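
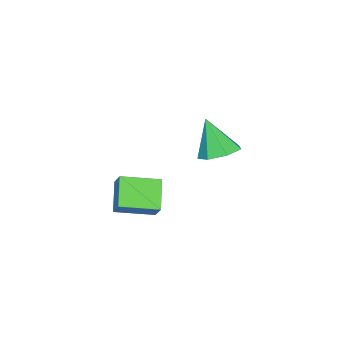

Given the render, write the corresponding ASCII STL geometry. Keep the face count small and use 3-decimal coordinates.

solid 
facet normal -0.005 0.370 -0.929
outer loop
vertex 1.595 2.019 2.501
vertex 0.655 1.994 2.496
vertex 1.222 2.692 2.771
endloop
endfacet
facet normal 0.811 0.235 0.535
outer loop
vertex 1.595 2.019 2.501
vertex 1.222 2.692 2.771
vertex 0.665 1.306 4.224
endloop
endfacet
facet normal -0.005 0.370 -0.929
outer loop
vertex 1.222 2.692 2.771
vertex 0.655 1.994 2.496
vertex 0.422 2.84 2.834
endloop
endfacet
facet normal 0.181 0.676 0.714
outer loop
vertex 1.222 2.692 2.771
vertex 0.422 2.84 2.834
vertex 0.665 1.306 4.224
endloop
endfacet
facet normal -0.005 0.370 -0.929
outer loop
vertex 0.422 2.84 2.834
vertex 0.655 1.994 2.496
vertex -0.202 2.351 2.643
endloop
endfacet
facet normal -0.584 0.493 0.646
outer loop
vertex 0.422 2.84 2.834
vertex -0.202 2.351 2.643
vertex 0.665 1.306 4.224
endloop
endfacet
facet normal -0.005 0.370 -0.929
outer loop
vertex -0.202 2.351 2.643
vertex 0.655 1.994 2.496
vertex -0.181 1.593 2.341
endloop
endfacet
facet normal -0.908 -0.177 0.381
outer loop
vertex -0.202 2.351 2.643
vertex -0.181 1.593 2.341
vertex 0.665 1.306 4.224
endloop
endfacet
facet normal -0.005 0.370 -0.929
outer loop
vertex -0.181 1.593 2.341
vertex 0.655 1.994 2.496
vertex 0.47 1.138 2.156
endloop
endfacet
facet normal -0.546 -0.829 0.119
outer loop
vertex -0.181 1.593 2.341
vertex 0.47 1.138 2.156
vertex 0.665 1.306 4.224
endloop
endfacet
facet normal -0.005 0.370 -0.929
outer loop
vertex 0.47 1.138 2.156
vertex 0.655 1.994 2.496
vertex 1.26 1.327 2.227
endloop
endfacet
facet normal 0.227 -0.972 0.058
outer loop
vertex 0.47 1.138 2.156
vertex 1.26 1.327 2.227
vertex 0.665 1.306 4.224
endloop
endfacet
facet normal -0.005 0.370 -0.929
outer loop
vertex 1.26 1.327 2.227
vertex 0.655 1.994 2.496
vertex 1.595 2.019 2.501
endloop
endfacet
facet normal 0.832 -0.499 0.243
outer loop
vertex 1.26 1.327 2.227
vertex 1.595 2.019 2.501
vertex 0.665 1.306 4.224
endloop
endfacet
facet normal -0.603 -0.384 0.699
outer loop
vertex 0.4 -3.131 -0.447
vertex -0.825 -1.83 -0.789
vertex -0.028 -3.715 -1.137
endloop
endfacet
facet normal 0.673 -0.715 0.188
outer loop
vertex 0.985 -3.07 -2.311
vertex 0.4 -3.131 -0.447
vertex -0.028 -3.715 -1.137
endloop
endfacet
facet normal -0.603 -0.384 0.699
outer loop
vertex -0.028 -3.715 -1.137
vertex -0.825 -1.83 -0.789
vertex -1.253 -2.414 -1.479
endloop
endfacet
facet normal -0.428 -0.584 -0.690
outer loop
vertex -1.253 -2.414 -1.479
vertex 0.985 -3.07 -2.311
vertex -0.028 -3.715 -1.137
endloop
endfacet
facet normal 0.428 0.584 0.690
outer loop
vertex 0.4 -3.131 -0.447
vertex 0.188 -1.185 -1.963
vertex -0.825 -1.83 -0.789
endloop
endfacet
facet normal 0.673 -0.715 0.188
outer loop
vertex 1.413 -2.486 -1.621
vertex 0.4 -3.131 -0.447
vertex 0.985 -3.07 -2.311
endloop
endfacet
facet normal 0.428 0.584 0.690
outer loop
vertex 1.413 -2.486 -1.621
vertex 0.188 -1.185 -1.963
vertex 0.4 -3.131 -0.447
endloop
endfacet
facet normal -0.673 0.715 -0.188
outer loop
vertex -0.825 -1.83 -0.789
vertex 0.188 -1.185 -1.963
vertex -1.253 -2.414 -1.479
endloop
endfacet
facet normal -0.428 -0.584 -0.690
outer loop
vertex -0.24 -1.769 -2.653
vertex 0.985 -3.07 -2.311
vertex -1.253 -2.414 -1.479
endloop
endfacet
facet normal -0.673 0.715 -0.188
outer loop
vertex -1.253 -2.414 -1.479
vertex 0.188 -1.185 -1.963
vertex -0.24 -1.769 -2.653
endloop
endfacet
facet normal 0.603 0.384 -0.699
outer loop
vertex -0.24 -1.769 -2.653
vertex 1.413 -2.486 -1.621
vertex 0.985 -3.07 -2.311
endloop
endfacet
facet normal 0.603 0.384 -0.699
outer loop
vertex 0.188 -1.185 -1.963
vertex 1.413 -2.486 -1.621
vertex -0.24 -1.769 -2.653
endloop
endfacet

endsolid


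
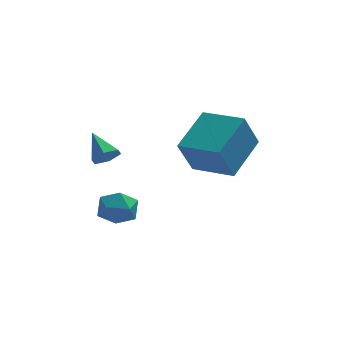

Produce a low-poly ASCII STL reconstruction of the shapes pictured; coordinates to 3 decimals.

solid 
facet normal -0.513 -0.744 -0.428
outer loop
vertex 2.821 0.279 2.669
vertex 1.452 1.347 2.455
vertex 3.392 0.72 1.218
endloop
endfacet
facet normal 0.783 -0.610 0.123
outer loop
vertex 4.408 2.193 2.065
vertex 2.821 0.279 2.669
vertex 3.392 0.72 1.218
endloop
endfacet
facet normal -0.513 -0.744 -0.428
outer loop
vertex 3.392 0.72 1.218
vertex 1.452 1.347 2.455
vertex 2.022 1.788 1.004
endloop
endfacet
facet normal 0.352 0.272 -0.896
outer loop
vertex 2.022 1.788 1.004
vertex 4.408 2.193 2.065
vertex 3.392 0.72 1.218
endloop
endfacet
facet normal -0.352 -0.272 0.896
outer loop
vertex 2.821 0.279 2.669
vertex 2.468 2.82 3.302
vertex 1.452 1.347 2.455
endloop
endfacet
facet normal 0.783 -0.610 0.122
outer loop
vertex 3.838 1.752 3.516
vertex 2.821 0.279 2.669
vertex 4.408 2.193 2.065
endloop
endfacet
facet normal -0.352 -0.272 0.896
outer loop
vertex 3.838 1.752 3.516
vertex 2.468 2.82 3.302
vertex 2.821 0.279 2.669
endloop
endfacet
facet normal -0.783 0.610 -0.122
outer loop
vertex 1.452 1.347 2.455
vertex 2.468 2.82 3.302
vertex 2.022 1.788 1.004
endloop
endfacet
facet normal 0.352 0.272 -0.896
outer loop
vertex 3.039 3.261 1.851
vertex 4.408 2.193 2.065
vertex 2.022 1.788 1.004
endloop
endfacet
facet normal -0.782 0.611 -0.122
outer loop
vertex 2.022 1.788 1.004
vertex 2.468 2.82 3.302
vertex 3.039 3.261 1.851
endloop
endfacet
facet normal 0.513 0.744 0.428
outer loop
vertex 3.039 3.261 1.851
vertex 3.838 1.752 3.516
vertex 4.408 2.193 2.065
endloop
endfacet
facet normal 0.513 0.744 0.428
outer loop
vertex 2.468 2.82 3.302
vertex 3.838 1.752 3.516
vertex 3.039 3.261 1.851
endloop
endfacet
facet normal 0.063 0.978 -0.199
outer loop
vertex -0.24 1.682 -0.925
vertex -1.062 1.754 -0.832
vertex -0.56 1.855 -0.178
endloop
endfacet
facet normal 0.660 0.743 0.111
outer loop
vertex -0.24 1.682 -0.925
vertex -0.56 1.855 -0.178
vertex 0.064 1.311 -0.247
endloop
endfacet
facet normal 0.929 0.221 -0.296
outer loop
vertex -0.24 1.682 -0.925
vertex 0.064 1.311 -0.247
vertex -0.053 0.873 -0.943
endloop
endfacet
facet normal 0.498 0.134 -0.857
outer loop
vertex -0.24 1.682 -0.925
vertex -0.053 0.873 -0.943
vertex -0.749 1.147 -1.305
endloop
endfacet
facet normal -0.037 0.602 -0.798
outer loop
vertex -0.24 1.682 -0.925
vertex -0.749 1.147 -1.305
vertex -1.062 1.754 -0.832
endloop
endfacet
facet normal 0.484 0.461 0.743
outer loop
vertex 0.064 1.311 -0.247
vertex -0.56 1.855 -0.178
vertex -0.571 1.153 0.265
endloop
endfacet
facet normal -0.482 0.842 0.240
outer loop
vertex -0.56 1.855 -0.178
vertex -1.062 1.754 -0.832
vertex -1.267 1.427 -0.097
endloop
endfacet
facet normal -0.645 0.234 -0.727
outer loop
vertex -1.062 1.754 -0.832
vertex -0.749 1.147 -1.305
vertex -1.384 0.989 -0.793
endloop
endfacet
facet normal 0.222 -0.523 -0.823
outer loop
vertex -0.749 1.147 -1.305
vertex -0.053 0.873 -0.943
vertex -0.76 0.445 -0.862
endloop
endfacet
facet normal 0.920 -0.383 0.086
outer loop
vertex -0.053 0.873 -0.943
vertex 0.064 1.311 -0.247
vertex -0.258 0.546 -0.208
endloop
endfacet
facet normal -0.498 -0.134 0.857
outer loop
vertex -1.08 0.618 -0.115
vertex -0.571 1.153 0.265
vertex -1.267 1.427 -0.097
endloop
endfacet
facet normal -0.929 -0.221 0.296
outer loop
vertex -1.08 0.618 -0.115
vertex -1.267 1.427 -0.097
vertex -1.384 0.989 -0.793
endloop
endfacet
facet normal -0.660 -0.743 -0.111
outer loop
vertex -1.08 0.618 -0.115
vertex -1.384 0.989 -0.793
vertex -0.76 0.445 -0.862
endloop
endfacet
facet normal -0.063 -0.978 0.199
outer loop
vertex -1.08 0.618 -0.115
vertex -0.76 0.445 -0.862
vertex -0.258 0.546 -0.208
endloop
endfacet
facet normal 0.037 -0.602 0.798
outer loop
vertex -1.08 0.618 -0.115
vertex -0.258 0.546 -0.208
vertex -0.571 1.153 0.265
endloop
endfacet
facet normal -0.222 0.523 0.823
outer loop
vertex -1.267 1.427 -0.097
vertex -0.571 1.153 0.265
vertex -0.56 1.855 -0.178
endloop
endfacet
facet normal -0.920 0.383 -0.086
outer loop
vertex -1.384 0.989 -0.793
vertex -1.267 1.427 -0.097
vertex -1.062 1.754 -0.832
endloop
endfacet
facet normal -0.484 -0.461 -0.743
outer loop
vertex -0.76 0.445 -0.862
vertex -1.384 0.989 -0.793
vertex -0.749 1.147 -1.305
endloop
endfacet
facet normal 0.482 -0.842 -0.240
outer loop
vertex -0.258 0.546 -0.208
vertex -0.76 0.445 -0.862
vertex -0.053 0.873 -0.943
endloop
endfacet
facet normal 0.645 -0.234 0.727
outer loop
vertex -0.571 1.153 0.265
vertex -0.258 0.546 -0.208
vertex 0.064 1.311 -0.247
endloop
endfacet
facet normal 0.369 -0.738 -0.565
outer loop
vertex -0.461 2.693 1.35
vertex -0.991 2.411 1.372
vertex -0.878 2.804 0.933
endloop
endfacet
facet normal 0.436 0.877 -0.202
outer loop
vertex -0.461 2.693 1.35
vertex -0.878 2.804 0.933
vertex -1.469 3.369 2.108
endloop
endfacet
facet normal 0.368 -0.738 -0.566
outer loop
vertex -0.878 2.804 0.933
vertex -0.991 2.411 1.372
vertex -1.408 2.523 0.955
endloop
endfacet
facet normal -0.408 0.726 -0.554
outer loop
vertex -0.878 2.804 0.933
vertex -1.408 2.523 0.955
vertex -1.469 3.369 2.108
endloop
endfacet
facet normal 0.369 -0.737 -0.567
outer loop
vertex -1.408 2.523 0.955
vertex -0.991 2.411 1.372
vertex -1.52 2.129 1.394
endloop
endfacet
facet normal -0.982 0.122 -0.141
outer loop
vertex -1.408 2.523 0.955
vertex -1.52 2.129 1.394
vertex -1.469 3.369 2.108
endloop
endfacet
facet normal 0.369 -0.737 -0.567
outer loop
vertex -1.52 2.129 1.394
vertex -0.991 2.411 1.372
vertex -1.103 2.017 1.811
endloop
endfacet
facet normal -0.710 -0.329 0.622
outer loop
vertex -1.52 2.129 1.394
vertex -1.103 2.017 1.811
vertex -1.469 3.369 2.108
endloop
endfacet
facet normal 0.367 -0.737 -0.568
outer loop
vertex -1.103 2.017 1.811
vertex -0.991 2.411 1.372
vertex -0.573 2.299 1.788
endloop
endfacet
facet normal 0.137 -0.177 0.975
outer loop
vertex -1.103 2.017 1.811
vertex -0.573 2.299 1.788
vertex -1.469 3.369 2.108
endloop
endfacet
facet normal 0.368 -0.736 -0.568
outer loop
vertex -0.573 2.299 1.788
vertex -0.991 2.411 1.372
vertex -0.461 2.693 1.35
endloop
endfacet
facet normal 0.709 0.425 0.563
outer loop
vertex -0.573 2.299 1.788
vertex -0.461 2.693 1.35
vertex -1.469 3.369 2.108
endloop
endfacet

endsolid


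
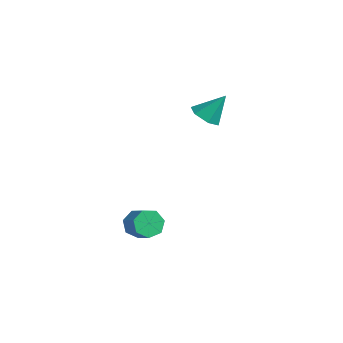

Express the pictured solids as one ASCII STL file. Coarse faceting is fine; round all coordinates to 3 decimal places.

solid 
facet normal -0.890 0.012 -0.457
outer loop
vertex -0.064 -1.57 -4.761
vertex -0.39 -1.354 -4.12
vertex -0.104 -0.927 -4.666
endloop
endfacet
facet normal 0.451 0.158 -0.878
outer loop
vertex -0.064 -1.57 -4.761
vertex -0.104 -0.927 -4.666
vertex 0.835 -1.581 -4.301
endloop
endfacet
facet normal 0.451 0.158 -0.878
outer loop
vertex 0.835 -1.581 -4.301
vertex -0.104 -0.927 -4.666
vertex 0.795 -0.938 -4.206
endloop
endfacet
facet normal 0.890 -0.012 0.455
outer loop
vertex 0.835 -1.581 -4.301
vertex 0.795 -0.938 -4.206
vertex 0.51 -1.366 -3.66
endloop
endfacet
facet normal -0.890 0.012 -0.457
outer loop
vertex -0.104 -0.927 -4.666
vertex -0.39 -1.354 -4.12
vertex -0.359 -0.606 -4.161
endloop
endfacet
facet normal 0.233 0.870 -0.435
outer loop
vertex -0.104 -0.927 -4.666
vertex -0.359 -0.606 -4.161
vertex 0.795 -0.938 -4.206
endloop
endfacet
facet normal 0.233 0.870 -0.435
outer loop
vertex 0.795 -0.938 -4.206
vertex -0.359 -0.606 -4.161
vertex 0.54 -0.617 -3.701
endloop
endfacet
facet normal 0.890 -0.011 0.456
outer loop
vertex 0.795 -0.938 -4.206
vertex 0.54 -0.617 -3.701
vertex 0.51 -1.366 -3.66
endloop
endfacet
facet normal -0.890 0.012 -0.455
outer loop
vertex -0.359 -0.606 -4.161
vertex -0.39 -1.354 -4.12
vertex -0.637 -0.849 -3.624
endloop
endfacet
facet normal -0.161 0.928 0.337
outer loop
vertex -0.359 -0.606 -4.161
vertex -0.637 -0.849 -3.624
vertex 0.54 -0.617 -3.701
endloop
endfacet
facet normal -0.161 0.928 0.337
outer loop
vertex 0.54 -0.617 -3.701
vertex -0.637 -0.849 -3.624
vertex 0.262 -0.86 -3.164
endloop
endfacet
facet normal 0.890 -0.011 0.456
outer loop
vertex 0.54 -0.617 -3.701
vertex 0.262 -0.86 -3.164
vertex 0.51 -1.366 -3.66
endloop
endfacet
facet normal -0.891 0.011 -0.455
outer loop
vertex -0.637 -0.849 -3.624
vertex -0.39 -1.354 -4.12
vertex -0.728 -1.472 -3.461
endloop
endfacet
facet normal -0.434 0.287 0.854
outer loop
vertex -0.637 -0.849 -3.624
vertex -0.728 -1.472 -3.461
vertex 0.262 -0.86 -3.164
endloop
endfacet
facet normal -0.434 0.287 0.854
outer loop
vertex 0.262 -0.86 -3.164
vertex -0.728 -1.472 -3.461
vertex 0.171 -1.483 -3.001
endloop
endfacet
facet normal 0.890 -0.011 0.456
outer loop
vertex 0.262 -0.86 -3.164
vertex 0.171 -1.483 -3.001
vertex 0.51 -1.366 -3.66
endloop
endfacet
facet normal -0.891 0.012 -0.455
outer loop
vertex -0.728 -1.472 -3.461
vertex -0.39 -1.354 -4.12
vertex -0.565 -2.007 -3.794
endloop
endfacet
facet normal -0.380 -0.569 0.729
outer loop
vertex -0.728 -1.472 -3.461
vertex -0.565 -2.007 -3.794
vertex 0.171 -1.483 -3.001
endloop
endfacet
facet normal -0.380 -0.569 0.729
outer loop
vertex 0.171 -1.483 -3.001
vertex -0.565 -2.007 -3.794
vertex 0.334 -2.018 -3.334
endloop
endfacet
facet normal 0.890 -0.012 0.456
outer loop
vertex 0.171 -1.483 -3.001
vertex 0.334 -2.018 -3.334
vertex 0.51 -1.366 -3.66
endloop
endfacet
facet normal -0.890 0.011 -0.456
outer loop
vertex -0.565 -2.007 -3.794
vertex -0.39 -1.354 -4.12
vertex -0.269 -2.05 -4.373
endloop
endfacet
facet normal -0.040 -0.998 0.054
outer loop
vertex -0.565 -2.007 -3.794
vertex -0.269 -2.05 -4.373
vertex 0.334 -2.018 -3.334
endloop
endfacet
facet normal -0.041 -0.998 0.055
outer loop
vertex 0.334 -2.018 -3.334
vertex -0.269 -2.05 -4.373
vertex 0.63 -2.062 -3.912
endloop
endfacet
facet normal 0.890 -0.012 0.457
outer loop
vertex 0.334 -2.018 -3.334
vertex 0.63 -2.062 -3.912
vertex 0.51 -1.366 -3.66
endloop
endfacet
facet normal -0.890 0.011 -0.456
outer loop
vertex -0.269 -2.05 -4.373
vertex -0.39 -1.354 -4.12
vertex -0.064 -1.57 -4.761
endloop
endfacet
facet normal 0.330 -0.675 -0.660
outer loop
vertex -0.269 -2.05 -4.373
vertex -0.064 -1.57 -4.761
vertex 0.63 -2.062 -3.912
endloop
endfacet
facet normal 0.330 -0.675 -0.660
outer loop
vertex 0.63 -2.062 -3.912
vertex -0.064 -1.57 -4.761
vertex 0.835 -1.581 -4.301
endloop
endfacet
facet normal 0.890 -0.011 0.455
outer loop
vertex 0.63 -2.062 -3.912
vertex 0.835 -1.581 -4.301
vertex 0.51 -1.366 -3.66
endloop
endfacet
facet normal -0.250 -0.557 -0.792
outer loop
vertex -0.19 2.012 1.153
vertex -0.906 2.295 1.18
vertex -0.367 2.65 0.76
endloop
endfacet
facet normal 0.961 0.277 0.018
outer loop
vertex -0.19 2.012 1.153
vertex -0.367 2.65 0.76
vertex -0.534 3.125 2.36
endloop
endfacet
facet normal -0.250 -0.557 -0.792
outer loop
vertex -0.367 2.65 0.76
vertex -0.906 2.295 1.18
vertex -1.083 2.933 0.787
endloop
endfacet
facet normal 0.350 0.907 -0.233
outer loop
vertex -0.367 2.65 0.76
vertex -1.083 2.933 0.787
vertex -0.534 3.125 2.36
endloop
endfacet
facet normal -0.249 -0.557 -0.792
outer loop
vertex -1.083 2.933 0.787
vertex -0.906 2.295 1.18
vertex -1.622 2.577 1.207
endloop
endfacet
facet normal -0.509 0.857 0.073
outer loop
vertex -1.083 2.933 0.787
vertex -1.622 2.577 1.207
vertex -0.534 3.125 2.36
endloop
endfacet
facet normal -0.249 -0.557 -0.792
outer loop
vertex -1.622 2.577 1.207
vertex -0.906 2.295 1.18
vertex -1.445 1.939 1.6
endloop
endfacet
facet normal -0.757 0.178 0.629
outer loop
vertex -1.622 2.577 1.207
vertex -1.445 1.939 1.6
vertex -0.534 3.125 2.36
endloop
endfacet
facet normal -0.249 -0.557 -0.792
outer loop
vertex -1.445 1.939 1.6
vertex -0.906 2.295 1.18
vertex -0.729 1.657 1.573
endloop
endfacet
facet normal -0.145 -0.452 0.880
outer loop
vertex -1.445 1.939 1.6
vertex -0.729 1.657 1.573
vertex -0.534 3.125 2.36
endloop
endfacet
facet normal -0.250 -0.557 -0.792
outer loop
vertex -0.729 1.657 1.573
vertex -0.906 2.295 1.18
vertex -0.19 2.012 1.153
endloop
endfacet
facet normal 0.713 -0.403 0.574
outer loop
vertex -0.729 1.657 1.573
vertex -0.19 2.012 1.153
vertex -0.534 3.125 2.36
endloop
endfacet

endsolid


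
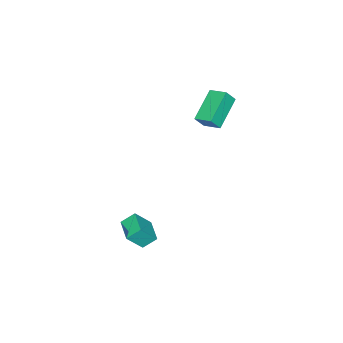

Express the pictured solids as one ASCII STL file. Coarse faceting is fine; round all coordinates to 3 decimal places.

solid 
facet normal -0.543 0.558 0.627
outer loop
vertex 3.608 2.488 -2.415
vertex 4.515 3.496 -2.527
vertex 2.893 3.011 -3.499
endloop
endfacet
facet normal -0.667 -0.741 0.082
outer loop
vertex 3.425 2.464 -4.113
vertex 3.608 2.488 -2.415
vertex 2.893 3.011 -3.499
endloop
endfacet
facet normal -0.543 0.558 0.628
outer loop
vertex 2.893 3.011 -3.499
vertex 4.515 3.496 -2.527
vertex 3.799 4.019 -3.611
endloop
endfacet
facet normal -0.511 0.373 -0.775
outer loop
vertex 3.799 4.019 -3.611
vertex 3.425 2.464 -4.113
vertex 2.893 3.011 -3.499
endloop
endfacet
facet normal 0.510 -0.373 0.775
outer loop
vertex 3.608 2.488 -2.415
vertex 5.047 2.949 -3.141
vertex 4.515 3.496 -2.527
endloop
endfacet
facet normal -0.666 -0.741 0.082
outer loop
vertex 4.141 1.941 -3.029
vertex 3.608 2.488 -2.415
vertex 3.425 2.464 -4.113
endloop
endfacet
facet normal 0.510 -0.373 0.775
outer loop
vertex 4.141 1.941 -3.029
vertex 5.047 2.949 -3.141
vertex 3.608 2.488 -2.415
endloop
endfacet
facet normal 0.666 0.741 -0.083
outer loop
vertex 4.515 3.496 -2.527
vertex 5.047 2.949 -3.141
vertex 3.799 4.019 -3.611
endloop
endfacet
facet normal -0.510 0.373 -0.775
outer loop
vertex 4.332 3.472 -4.225
vertex 3.425 2.464 -4.113
vertex 3.799 4.019 -3.611
endloop
endfacet
facet normal 0.666 0.741 -0.082
outer loop
vertex 3.799 4.019 -3.611
vertex 5.047 2.949 -3.141
vertex 4.332 3.472 -4.225
endloop
endfacet
facet normal 0.543 -0.558 -0.628
outer loop
vertex 4.332 3.472 -4.225
vertex 4.141 1.941 -3.029
vertex 3.425 2.464 -4.113
endloop
endfacet
facet normal 0.543 -0.558 -0.627
outer loop
vertex 5.047 2.949 -3.141
vertex 4.141 1.941 -3.029
vertex 4.332 3.472 -4.225
endloop
endfacet
facet normal -0.492 0.316 -0.811
outer loop
vertex -3.801 2.87 2.139
vertex -3.724 3.963 2.518
vertex -1.979 3.094 1.12
endloop
endfacet
facet normal -0.067 -0.943 -0.327
outer loop
vertex -1.516 2.797 1.882
vertex -3.801 2.87 2.139
vertex -1.979 3.094 1.12
endloop
endfacet
facet normal -0.492 0.316 -0.811
outer loop
vertex -1.979 3.094 1.12
vertex -3.724 3.963 2.518
vertex -1.901 4.187 1.499
endloop
endfacet
facet normal 0.868 0.106 -0.486
outer loop
vertex -1.901 4.187 1.499
vertex -1.516 2.797 1.882
vertex -1.979 3.094 1.12
endloop
endfacet
facet normal -0.868 -0.107 0.485
outer loop
vertex -3.801 2.87 2.139
vertex -3.261 3.666 3.28
vertex -3.724 3.963 2.518
endloop
endfacet
facet normal -0.067 -0.943 -0.327
outer loop
vertex -3.339 2.573 2.901
vertex -3.801 2.87 2.139
vertex -1.516 2.797 1.882
endloop
endfacet
facet normal -0.868 -0.106 0.485
outer loop
vertex -3.339 2.573 2.901
vertex -3.261 3.666 3.28
vertex -3.801 2.87 2.139
endloop
endfacet
facet normal 0.067 0.943 0.327
outer loop
vertex -3.724 3.963 2.518
vertex -3.261 3.666 3.28
vertex -1.901 4.187 1.499
endloop
endfacet
facet normal 0.868 0.107 -0.485
outer loop
vertex -1.439 3.89 2.261
vertex -1.516 2.797 1.882
vertex -1.901 4.187 1.499
endloop
endfacet
facet normal 0.067 0.943 0.327
outer loop
vertex -1.901 4.187 1.499
vertex -3.261 3.666 3.28
vertex -1.439 3.89 2.261
endloop
endfacet
facet normal 0.492 -0.316 0.811
outer loop
vertex -1.439 3.89 2.261
vertex -3.339 2.573 2.901
vertex -1.516 2.797 1.882
endloop
endfacet
facet normal 0.492 -0.316 0.811
outer loop
vertex -3.261 3.666 3.28
vertex -3.339 2.573 2.901
vertex -1.439 3.89 2.261
endloop
endfacet

endsolid


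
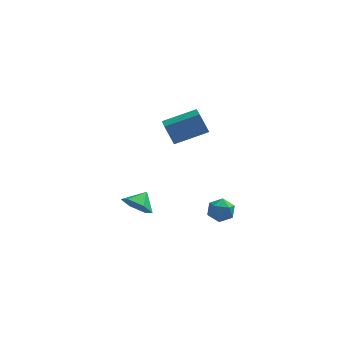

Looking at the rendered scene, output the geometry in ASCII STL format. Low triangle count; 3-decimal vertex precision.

solid 
facet normal -0.891 -0.294 -0.346
outer loop
vertex 1.214 -0.113 4.38
vertex 0.949 1.16 3.98
vertex 1.702 -0.344 3.32
endloop
endfacet
facet normal 0.195 -0.936 0.294
outer loop
vertex 3.351 0.2 3.96
vertex 1.214 -0.113 4.38
vertex 1.702 -0.344 3.32
endloop
endfacet
facet normal -0.891 -0.294 -0.346
outer loop
vertex 1.702 -0.344 3.32
vertex 0.949 1.16 3.98
vertex 1.437 0.928 2.92
endloop
endfacet
facet normal 0.410 -0.195 -0.891
outer loop
vertex 1.437 0.928 2.92
vertex 3.351 0.2 3.96
vertex 1.702 -0.344 3.32
endloop
endfacet
facet normal -0.410 0.195 0.891
outer loop
vertex 1.214 -0.113 4.38
vertex 2.598 1.704 4.62
vertex 0.949 1.16 3.98
endloop
endfacet
facet normal 0.195 -0.936 0.294
outer loop
vertex 2.863 0.432 5.02
vertex 1.214 -0.113 4.38
vertex 3.351 0.2 3.96
endloop
endfacet
facet normal -0.410 0.195 0.891
outer loop
vertex 2.863 0.432 5.02
vertex 2.598 1.704 4.62
vertex 1.214 -0.113 4.38
endloop
endfacet
facet normal -0.194 0.936 -0.294
outer loop
vertex 0.949 1.16 3.98
vertex 2.598 1.704 4.62
vertex 1.437 0.928 2.92
endloop
endfacet
facet normal 0.410 -0.195 -0.891
outer loop
vertex 3.086 1.473 3.56
vertex 3.351 0.2 3.96
vertex 1.437 0.928 2.92
endloop
endfacet
facet normal -0.195 0.936 -0.294
outer loop
vertex 1.437 0.928 2.92
vertex 2.598 1.704 4.62
vertex 3.086 1.473 3.56
endloop
endfacet
facet normal 0.891 0.294 0.346
outer loop
vertex 3.086 1.473 3.56
vertex 2.863 0.432 5.02
vertex 3.351 0.2 3.96
endloop
endfacet
facet normal 0.891 0.294 0.346
outer loop
vertex 2.598 1.704 4.62
vertex 2.863 0.432 5.02
vertex 3.086 1.473 3.56
endloop
endfacet
facet normal -0.416 -0.703 -0.577
outer loop
vertex 0.057 0.779 -2.06
vertex -0.388 1.431 -2.533
vertex 0.448 1.157 -2.802
endloop
endfacet
facet normal 0.892 -0.037 0.451
outer loop
vertex 0.057 0.779 -2.06
vertex 0.448 1.157 -2.802
vertex 0.048 2.169 -1.927
endloop
endfacet
facet normal -0.416 -0.703 -0.577
outer loop
vertex 0.448 1.157 -2.802
vertex -0.388 1.431 -2.533
vertex 0.003 1.809 -3.275
endloop
endfacet
facet normal 0.865 0.477 -0.156
outer loop
vertex 0.448 1.157 -2.802
vertex 0.003 1.809 -3.275
vertex 0.048 2.169 -1.927
endloop
endfacet
facet normal -0.415 -0.703 -0.577
outer loop
vertex 0.003 1.809 -3.275
vertex -0.388 1.431 -2.533
vertex -0.834 2.082 -3.006
endloop
endfacet
facet normal 0.223 0.940 -0.258
outer loop
vertex 0.003 1.809 -3.275
vertex -0.834 2.082 -3.006
vertex 0.048 2.169 -1.927
endloop
endfacet
facet normal -0.415 -0.704 -0.577
outer loop
vertex -0.834 2.082 -3.006
vertex -0.388 1.431 -2.533
vertex -1.224 1.704 -2.264
endloop
endfacet
facet normal -0.390 0.887 0.247
outer loop
vertex -0.834 2.082 -3.006
vertex -1.224 1.704 -2.264
vertex 0.048 2.169 -1.927
endloop
endfacet
facet normal -0.415 -0.703 -0.577
outer loop
vertex -1.224 1.704 -2.264
vertex -0.388 1.431 -2.533
vertex -0.779 1.053 -1.791
endloop
endfacet
facet normal -0.363 0.373 0.854
outer loop
vertex -1.224 1.704 -2.264
vertex -0.779 1.053 -1.791
vertex 0.048 2.169 -1.927
endloop
endfacet
facet normal -0.416 -0.703 -0.577
outer loop
vertex -0.779 1.053 -1.791
vertex -0.388 1.431 -2.533
vertex 0.057 0.779 -2.06
endloop
endfacet
facet normal 0.278 -0.090 0.956
outer loop
vertex -0.779 1.053 -1.791
vertex 0.057 0.779 -2.06
vertex 0.048 2.169 -1.927
endloop
endfacet
facet normal -0.500 0.127 0.856
outer loop
vertex 3.286 1.478 -2.06
vertex 3.556 0.784 -1.799
vertex 3.964 1.445 -1.659
endloop
endfacet
facet normal -0.306 0.755 0.580
outer loop
vertex 3.286 1.478 -2.06
vertex 3.964 1.445 -1.659
vertex 3.904 1.908 -2.294
endloop
endfacet
facet normal -0.588 0.805 -0.074
outer loop
vertex 3.286 1.478 -2.06
vertex 3.904 1.908 -2.294
vertex 3.459 1.534 -2.827
endloop
endfacet
facet normal -0.957 0.208 -0.201
outer loop
vertex 3.286 1.478 -2.06
vertex 3.459 1.534 -2.827
vertex 3.244 0.84 -2.521
endloop
endfacet
facet normal -0.903 -0.211 0.374
outer loop
vertex 3.286 1.478 -2.06
vertex 3.244 0.84 -2.521
vertex 3.556 0.784 -1.799
endloop
endfacet
facet normal 0.406 0.756 0.513
outer loop
vertex 3.904 1.908 -2.294
vertex 3.964 1.445 -1.659
vertex 4.556 1.48 -2.179
endloop
endfacet
facet normal 0.091 -0.260 0.961
outer loop
vertex 3.964 1.445 -1.659
vertex 3.556 0.784 -1.799
vertex 4.341 0.786 -1.873
endloop
endfacet
facet normal -0.562 -0.807 0.180
outer loop
vertex 3.556 0.784 -1.799
vertex 3.244 0.84 -2.521
vertex 3.896 0.412 -2.406
endloop
endfacet
facet normal -0.650 -0.129 -0.749
outer loop
vertex 3.244 0.84 -2.521
vertex 3.459 1.534 -2.827
vertex 3.836 0.875 -3.041
endloop
endfacet
facet normal -0.053 0.838 -0.543
outer loop
vertex 3.459 1.534 -2.827
vertex 3.904 1.908 -2.294
vertex 4.244 1.536 -2.901
endloop
endfacet
facet normal 0.957 -0.208 0.201
outer loop
vertex 4.514 0.842 -2.64
vertex 4.556 1.48 -2.179
vertex 4.341 0.786 -1.873
endloop
endfacet
facet normal 0.588 -0.805 0.074
outer loop
vertex 4.514 0.842 -2.64
vertex 4.341 0.786 -1.873
vertex 3.896 0.412 -2.406
endloop
endfacet
facet normal 0.306 -0.755 -0.580
outer loop
vertex 4.514 0.842 -2.64
vertex 3.896 0.412 -2.406
vertex 3.836 0.875 -3.041
endloop
endfacet
facet normal 0.500 -0.127 -0.856
outer loop
vertex 4.514 0.842 -2.64
vertex 3.836 0.875 -3.041
vertex 4.244 1.536 -2.901
endloop
endfacet
facet normal 0.903 0.211 -0.374
outer loop
vertex 4.514 0.842 -2.64
vertex 4.244 1.536 -2.901
vertex 4.556 1.48 -2.179
endloop
endfacet
facet normal 0.650 0.129 0.749
outer loop
vertex 4.341 0.786 -1.873
vertex 4.556 1.48 -2.179
vertex 3.964 1.445 -1.659
endloop
endfacet
facet normal 0.053 -0.838 0.543
outer loop
vertex 3.896 0.412 -2.406
vertex 4.341 0.786 -1.873
vertex 3.556 0.784 -1.799
endloop
endfacet
facet normal -0.406 -0.756 -0.513
outer loop
vertex 3.836 0.875 -3.041
vertex 3.896 0.412 -2.406
vertex 3.244 0.84 -2.521
endloop
endfacet
facet normal -0.091 0.260 -0.961
outer loop
vertex 4.244 1.536 -2.901
vertex 3.836 0.875 -3.041
vertex 3.459 1.534 -2.827
endloop
endfacet
facet normal 0.562 0.807 -0.180
outer loop
vertex 4.556 1.48 -2.179
vertex 4.244 1.536 -2.901
vertex 3.904 1.908 -2.294
endloop
endfacet

endsolid


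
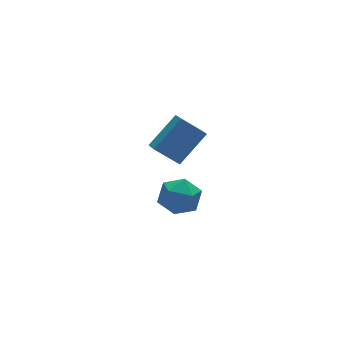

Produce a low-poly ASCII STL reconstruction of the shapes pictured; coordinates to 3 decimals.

solid 
facet normal -0.663 0.373 0.649
outer loop
vertex -2.264 -0.618 2.747
vertex -2.138 0.186 2.413
vertex -3.697 -0.929 1.462
endloop
endfacet
facet normal -0.142 -0.914 0.380
outer loop
vertex -2.742 -1.466 0.527
vertex -2.264 -0.618 2.747
vertex -3.697 -0.929 1.462
endloop
endfacet
facet normal -0.663 0.374 0.649
outer loop
vertex -3.697 -0.929 1.462
vertex -2.138 0.186 2.413
vertex -3.571 -0.124 1.127
endloop
endfacet
facet normal -0.735 -0.159 -0.659
outer loop
vertex -3.571 -0.124 1.127
vertex -2.742 -1.466 0.527
vertex -3.697 -0.929 1.462
endloop
endfacet
facet normal 0.735 0.159 0.659
outer loop
vertex -2.264 -0.618 2.747
vertex -1.183 -0.351 1.478
vertex -2.138 0.186 2.413
endloop
endfacet
facet normal -0.143 -0.914 0.380
outer loop
vertex -1.309 -1.156 1.813
vertex -2.264 -0.618 2.747
vertex -2.742 -1.466 0.527
endloop
endfacet
facet normal 0.735 0.159 0.659
outer loop
vertex -1.309 -1.156 1.813
vertex -1.183 -0.351 1.478
vertex -2.264 -0.618 2.747
endloop
endfacet
facet normal 0.143 0.914 -0.379
outer loop
vertex -2.138 0.186 2.413
vertex -1.183 -0.351 1.478
vertex -3.571 -0.124 1.127
endloop
endfacet
facet normal -0.735 -0.159 -0.660
outer loop
vertex -2.616 -0.662 0.193
vertex -2.742 -1.466 0.527
vertex -3.571 -0.124 1.127
endloop
endfacet
facet normal 0.143 0.914 -0.380
outer loop
vertex -3.571 -0.124 1.127
vertex -1.183 -0.351 1.478
vertex -2.616 -0.662 0.193
endloop
endfacet
facet normal 0.663 -0.373 -0.649
outer loop
vertex -2.616 -0.662 0.193
vertex -1.309 -1.156 1.813
vertex -2.742 -1.466 0.527
endloop
endfacet
facet normal 0.663 -0.374 -0.649
outer loop
vertex -1.183 -0.351 1.478
vertex -1.309 -1.156 1.813
vertex -2.616 -0.662 0.193
endloop
endfacet
facet normal -0.290 0.318 0.903
outer loop
vertex -2.11 1.507 -3.108
vertex -2.367 0.471 -2.826
vertex -1.351 0.859 -2.636
endloop
endfacet
facet normal 0.228 0.733 0.641
outer loop
vertex -2.11 1.507 -3.108
vertex -1.351 0.859 -2.636
vertex -1.071 1.511 -3.482
endloop
endfacet
facet normal 0.003 1.000 0.018
outer loop
vertex -2.11 1.507 -3.108
vertex -1.071 1.511 -3.482
vertex -1.914 1.526 -4.195
endloop
endfacet
facet normal -0.655 0.749 -0.105
outer loop
vertex -2.11 1.507 -3.108
vertex -1.914 1.526 -4.195
vertex -2.714 0.883 -3.79
endloop
endfacet
facet normal -0.836 0.327 0.441
outer loop
vertex -2.11 1.507 -3.108
vertex -2.714 0.883 -3.79
vertex -2.367 0.471 -2.826
endloop
endfacet
facet normal 0.796 0.322 0.512
outer loop
vertex -1.071 1.511 -3.482
vertex -1.351 0.859 -2.636
vertex -0.686 0.477 -3.43
endloop
endfacet
facet normal -0.041 -0.350 0.936
outer loop
vertex -1.351 0.859 -2.636
vertex -2.367 0.471 -2.826
vertex -1.486 -0.166 -3.025
endloop
endfacet
facet normal -0.923 -0.334 0.189
outer loop
vertex -2.367 0.471 -2.826
vertex -2.714 0.883 -3.79
vertex -2.329 -0.151 -3.738
endloop
endfacet
facet normal -0.630 0.347 -0.695
outer loop
vertex -2.714 0.883 -3.79
vertex -1.914 1.526 -4.195
vertex -2.049 0.501 -4.584
endloop
endfacet
facet normal 0.433 0.753 -0.496
outer loop
vertex -1.914 1.526 -4.195
vertex -1.071 1.511 -3.482
vertex -1.033 0.889 -4.394
endloop
endfacet
facet normal 0.655 -0.749 0.105
outer loop
vertex -1.29 -0.147 -4.112
vertex -0.686 0.477 -3.43
vertex -1.486 -0.166 -3.025
endloop
endfacet
facet normal -0.003 -1.000 -0.018
outer loop
vertex -1.29 -0.147 -4.112
vertex -1.486 -0.166 -3.025
vertex -2.329 -0.151 -3.738
endloop
endfacet
facet normal -0.228 -0.733 -0.641
outer loop
vertex -1.29 -0.147 -4.112
vertex -2.329 -0.151 -3.738
vertex -2.049 0.501 -4.584
endloop
endfacet
facet normal 0.290 -0.318 -0.903
outer loop
vertex -1.29 -0.147 -4.112
vertex -2.049 0.501 -4.584
vertex -1.033 0.889 -4.394
endloop
endfacet
facet normal 0.836 -0.327 -0.441
outer loop
vertex -1.29 -0.147 -4.112
vertex -1.033 0.889 -4.394
vertex -0.686 0.477 -3.43
endloop
endfacet
facet normal 0.630 -0.347 0.695
outer loop
vertex -1.486 -0.166 -3.025
vertex -0.686 0.477 -3.43
vertex -1.351 0.859 -2.636
endloop
endfacet
facet normal -0.433 -0.753 0.496
outer loop
vertex -2.329 -0.151 -3.738
vertex -1.486 -0.166 -3.025
vertex -2.367 0.471 -2.826
endloop
endfacet
facet normal -0.796 -0.322 -0.512
outer loop
vertex -2.049 0.501 -4.584
vertex -2.329 -0.151 -3.738
vertex -2.714 0.883 -3.79
endloop
endfacet
facet normal 0.041 0.350 -0.936
outer loop
vertex -1.033 0.889 -4.394
vertex -2.049 0.501 -4.584
vertex -1.914 1.526 -4.195
endloop
endfacet
facet normal 0.923 0.334 -0.189
outer loop
vertex -0.686 0.477 -3.43
vertex -1.033 0.889 -4.394
vertex -1.071 1.511 -3.482
endloop
endfacet

endsolid


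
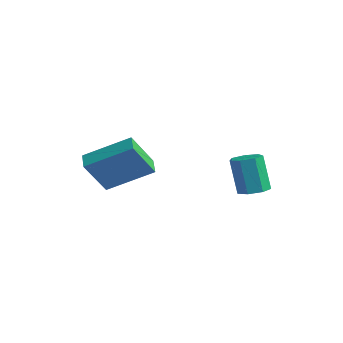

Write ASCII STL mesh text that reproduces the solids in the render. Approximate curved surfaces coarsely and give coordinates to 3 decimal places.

solid 
facet normal 0.278 0.021 -0.960
outer loop
vertex 1.129 0.657 2.539
vertex 0.791 1.218 2.453
vertex 1.421 1.141 2.634
endloop
endfacet
facet normal 0.814 -0.535 0.224
outer loop
vertex 1.129 0.657 2.539
vertex 1.421 1.141 2.634
vertex 0.667 0.622 4.133
endloop
endfacet
facet normal 0.814 -0.536 0.224
outer loop
vertex 0.667 0.622 4.133
vertex 1.421 1.141 2.634
vertex 0.959 1.105 4.228
endloop
endfacet
facet normal -0.278 -0.021 0.960
outer loop
vertex 0.667 0.622 4.133
vertex 0.959 1.105 4.228
vertex 0.329 1.182 4.047
endloop
endfacet
facet normal 0.278 0.021 -0.960
outer loop
vertex 1.421 1.141 2.634
vertex 0.791 1.218 2.453
vertex 1.239 1.682 2.593
endloop
endfacet
facet normal 0.906 0.325 0.270
outer loop
vertex 1.421 1.141 2.634
vertex 1.239 1.682 2.593
vertex 0.959 1.105 4.228
endloop
endfacet
facet normal 0.906 0.325 0.270
outer loop
vertex 0.959 1.105 4.228
vertex 1.239 1.682 2.593
vertex 0.777 1.647 4.187
endloop
endfacet
facet normal -0.278 -0.021 0.960
outer loop
vertex 0.959 1.105 4.228
vertex 0.777 1.647 4.187
vertex 0.329 1.182 4.047
endloop
endfacet
facet normal 0.278 0.022 -0.960
outer loop
vertex 1.239 1.682 2.593
vertex 0.791 1.218 2.453
vertex 0.719 1.874 2.447
endloop
endfacet
facet normal 0.316 0.942 0.112
outer loop
vertex 1.239 1.682 2.593
vertex 0.719 1.874 2.447
vertex 0.777 1.647 4.187
endloop
endfacet
facet normal 0.315 0.943 0.112
outer loop
vertex 0.777 1.647 4.187
vertex 0.719 1.874 2.447
vertex 0.257 1.838 4.041
endloop
endfacet
facet normal -0.278 -0.022 0.960
outer loop
vertex 0.777 1.647 4.187
vertex 0.257 1.838 4.041
vertex 0.329 1.182 4.047
endloop
endfacet
facet normal 0.279 0.022 -0.960
outer loop
vertex 0.719 1.874 2.447
vertex 0.791 1.218 2.453
vertex 0.254 1.571 2.305
endloop
endfacet
facet normal -0.513 0.848 -0.130
outer loop
vertex 0.719 1.874 2.447
vertex 0.254 1.571 2.305
vertex 0.257 1.838 4.041
endloop
endfacet
facet normal -0.512 0.849 -0.130
outer loop
vertex 0.257 1.838 4.041
vertex 0.254 1.571 2.305
vertex -0.208 1.536 3.899
endloop
endfacet
facet normal -0.279 -0.022 0.960
outer loop
vertex 0.257 1.838 4.041
vertex -0.208 1.536 3.899
vertex 0.329 1.182 4.047
endloop
endfacet
facet normal 0.278 0.021 -0.960
outer loop
vertex 0.254 1.571 2.305
vertex 0.791 1.218 2.453
vertex 0.193 1.003 2.275
endloop
endfacet
facet normal -0.955 0.117 -0.274
outer loop
vertex 0.254 1.571 2.305
vertex 0.193 1.003 2.275
vertex -0.208 1.536 3.899
endloop
endfacet
facet normal -0.955 0.117 -0.274
outer loop
vertex -0.208 1.536 3.899
vertex 0.193 1.003 2.275
vertex -0.269 0.967 3.869
endloop
endfacet
facet normal -0.278 -0.021 0.960
outer loop
vertex -0.208 1.536 3.899
vertex -0.269 0.967 3.869
vertex 0.329 1.182 4.047
endloop
endfacet
facet normal 0.278 0.021 -0.960
outer loop
vertex 0.193 1.003 2.275
vertex 0.791 1.218 2.453
vertex 0.583 0.596 2.379
endloop
endfacet
facet normal -0.678 -0.704 -0.212
outer loop
vertex 0.193 1.003 2.275
vertex 0.583 0.596 2.379
vertex -0.269 0.967 3.869
endloop
endfacet
facet normal -0.678 -0.704 -0.212
outer loop
vertex -0.269 0.967 3.869
vertex 0.583 0.596 2.379
vertex 0.12 0.561 3.973
endloop
endfacet
facet normal -0.278 -0.021 0.960
outer loop
vertex -0.269 0.967 3.869
vertex 0.12 0.561 3.973
vertex 0.329 1.182 4.047
endloop
endfacet
facet normal 0.279 0.021 -0.960
outer loop
vertex 0.583 0.596 2.379
vertex 0.791 1.218 2.453
vertex 1.129 0.657 2.539
endloop
endfacet
facet normal 0.108 -0.994 0.010
outer loop
vertex 0.583 0.596 2.379
vertex 1.129 0.657 2.539
vertex 0.12 0.561 3.973
endloop
endfacet
facet normal 0.108 -0.994 0.009
outer loop
vertex 0.12 0.561 3.973
vertex 1.129 0.657 2.539
vertex 0.667 0.622 4.133
endloop
endfacet
facet normal -0.279 -0.021 0.960
outer loop
vertex 0.12 0.561 3.973
vertex 0.667 0.622 4.133
vertex 0.329 1.182 4.047
endloop
endfacet
facet normal -0.829 0.476 0.294
outer loop
vertex -2.996 -4.019 4.31
vertex -1.823 -2.588 5.302
vertex -2.953 -3.052 2.864
endloop
endfacet
facet normal -0.559 -0.682 -0.472
outer loop
vertex -2.257 -3.452 2.618
vertex -2.996 -4.019 4.31
vertex -2.953 -3.052 2.864
endloop
endfacet
facet normal -0.829 0.476 0.294
outer loop
vertex -2.953 -3.052 2.864
vertex -1.823 -2.588 5.302
vertex -1.78 -1.621 3.856
endloop
endfacet
facet normal 0.025 0.555 -0.831
outer loop
vertex -1.78 -1.621 3.856
vertex -2.257 -3.452 2.618
vertex -2.953 -3.052 2.864
endloop
endfacet
facet normal -0.025 -0.555 0.831
outer loop
vertex -2.996 -4.019 4.31
vertex -1.127 -2.988 5.056
vertex -1.823 -2.588 5.302
endloop
endfacet
facet normal -0.559 -0.682 -0.472
outer loop
vertex -2.3 -4.419 4.064
vertex -2.996 -4.019 4.31
vertex -2.257 -3.452 2.618
endloop
endfacet
facet normal -0.025 -0.555 0.831
outer loop
vertex -2.3 -4.419 4.064
vertex -1.127 -2.988 5.056
vertex -2.996 -4.019 4.31
endloop
endfacet
facet normal 0.559 0.682 0.472
outer loop
vertex -1.823 -2.588 5.302
vertex -1.127 -2.988 5.056
vertex -1.78 -1.621 3.856
endloop
endfacet
facet normal 0.025 0.555 -0.831
outer loop
vertex -1.084 -2.021 3.61
vertex -2.257 -3.452 2.618
vertex -1.78 -1.621 3.856
endloop
endfacet
facet normal 0.559 0.682 0.472
outer loop
vertex -1.78 -1.621 3.856
vertex -1.127 -2.988 5.056
vertex -1.084 -2.021 3.61
endloop
endfacet
facet normal 0.829 -0.476 -0.294
outer loop
vertex -1.084 -2.021 3.61
vertex -2.3 -4.419 4.064
vertex -2.257 -3.452 2.618
endloop
endfacet
facet normal 0.829 -0.476 -0.294
outer loop
vertex -1.127 -2.988 5.056
vertex -2.3 -4.419 4.064
vertex -1.084 -2.021 3.61
endloop
endfacet

endsolid


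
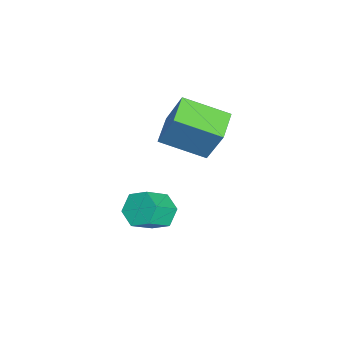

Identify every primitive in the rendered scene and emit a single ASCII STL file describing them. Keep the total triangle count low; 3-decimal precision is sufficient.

solid 
facet normal -0.540 0.548 -0.639
outer loop
vertex 1.022 -0.996 -1.645
vertex 0.593 -0.747 -1.069
vertex 1.219 -0.365 -1.27
endloop
endfacet
facet normal 0.801 0.101 -0.590
outer loop
vertex 1.022 -0.996 -1.645
vertex 1.219 -0.365 -1.27
vertex 1.696 -1.682 -0.847
endloop
endfacet
facet normal 0.802 0.101 -0.589
outer loop
vertex 1.696 -1.682 -0.847
vertex 1.219 -0.365 -1.27
vertex 1.893 -1.051 -0.471
endloop
endfacet
facet normal 0.539 -0.549 0.639
outer loop
vertex 1.696 -1.682 -0.847
vertex 1.893 -1.051 -0.471
vertex 1.267 -1.433 -0.271
endloop
endfacet
facet normal -0.540 0.548 -0.639
outer loop
vertex 1.219 -0.365 -1.27
vertex 0.593 -0.747 -1.069
vertex 0.79 -0.116 -0.694
endloop
endfacet
facet normal 0.625 0.769 0.133
outer loop
vertex 1.219 -0.365 -1.27
vertex 0.79 -0.116 -0.694
vertex 1.893 -1.051 -0.471
endloop
endfacet
facet normal 0.625 0.769 0.133
outer loop
vertex 1.893 -1.051 -0.471
vertex 0.79 -0.116 -0.694
vertex 1.464 -0.802 0.105
endloop
endfacet
facet normal 0.539 -0.549 0.639
outer loop
vertex 1.893 -1.051 -0.471
vertex 1.464 -0.802 0.105
vertex 1.267 -1.433 -0.271
endloop
endfacet
facet normal -0.540 0.548 -0.639
outer loop
vertex 0.79 -0.116 -0.694
vertex 0.593 -0.747 -1.069
vertex 0.164 -0.498 -0.493
endloop
endfacet
facet normal -0.176 0.669 0.723
outer loop
vertex 0.79 -0.116 -0.694
vertex 0.164 -0.498 -0.493
vertex 1.464 -0.802 0.105
endloop
endfacet
facet normal -0.176 0.668 0.723
outer loop
vertex 1.464 -0.802 0.105
vertex 0.164 -0.498 -0.493
vertex 0.838 -1.184 0.305
endloop
endfacet
facet normal 0.539 -0.549 0.639
outer loop
vertex 1.464 -0.802 0.105
vertex 0.838 -1.184 0.305
vertex 1.267 -1.433 -0.271
endloop
endfacet
facet normal -0.539 0.549 -0.639
outer loop
vertex 0.164 -0.498 -0.493
vertex 0.593 -0.747 -1.069
vertex -0.033 -1.129 -0.869
endloop
endfacet
facet normal -0.801 -0.101 0.590
outer loop
vertex 0.164 -0.498 -0.493
vertex -0.033 -1.129 -0.869
vertex 0.838 -1.184 0.305
endloop
endfacet
facet normal -0.801 -0.100 0.590
outer loop
vertex 0.838 -1.184 0.305
vertex -0.033 -1.129 -0.869
vertex 0.641 -1.815 -0.07
endloop
endfacet
facet normal 0.540 -0.548 0.639
outer loop
vertex 0.838 -1.184 0.305
vertex 0.641 -1.815 -0.07
vertex 1.267 -1.433 -0.271
endloop
endfacet
facet normal -0.539 0.549 -0.639
outer loop
vertex -0.033 -1.129 -0.869
vertex 0.593 -0.747 -1.069
vertex 0.396 -1.378 -1.445
endloop
endfacet
facet normal -0.625 -0.769 -0.133
outer loop
vertex -0.033 -1.129 -0.869
vertex 0.396 -1.378 -1.445
vertex 0.641 -1.815 -0.07
endloop
endfacet
facet normal -0.625 -0.769 -0.133
outer loop
vertex 0.641 -1.815 -0.07
vertex 0.396 -1.378 -1.445
vertex 1.07 -2.064 -0.646
endloop
endfacet
facet normal 0.540 -0.548 0.639
outer loop
vertex 0.641 -1.815 -0.07
vertex 1.07 -2.064 -0.646
vertex 1.267 -1.433 -0.271
endloop
endfacet
facet normal -0.539 0.549 -0.639
outer loop
vertex 0.396 -1.378 -1.445
vertex 0.593 -0.747 -1.069
vertex 1.022 -0.996 -1.645
endloop
endfacet
facet normal 0.177 -0.668 -0.723
outer loop
vertex 0.396 -1.378 -1.445
vertex 1.022 -0.996 -1.645
vertex 1.07 -2.064 -0.646
endloop
endfacet
facet normal 0.176 -0.668 -0.723
outer loop
vertex 1.07 -2.064 -0.646
vertex 1.022 -0.996 -1.645
vertex 1.696 -1.682 -0.847
endloop
endfacet
facet normal 0.540 -0.548 0.639
outer loop
vertex 1.07 -2.064 -0.646
vertex 1.696 -1.682 -0.847
vertex 1.267 -1.433 -0.271
endloop
endfacet
facet normal -0.958 0.195 0.212
outer loop
vertex -0.773 -0.032 4.212
vertex -0.569 1.692 3.545
vertex -1.26 -0.618 2.549
endloop
endfacet
facet normal -0.109 -0.927 0.359
outer loop
vertex -0.111 -0.852 2.295
vertex -0.773 -0.032 4.212
vertex -1.26 -0.618 2.549
endloop
endfacet
facet normal -0.958 0.195 0.212
outer loop
vertex -1.26 -0.618 2.549
vertex -0.569 1.692 3.545
vertex -1.056 1.106 1.881
endloop
endfacet
facet normal -0.266 -0.321 -0.909
outer loop
vertex -1.056 1.106 1.881
vertex -0.111 -0.852 2.295
vertex -1.26 -0.618 2.549
endloop
endfacet
facet normal 0.266 0.320 0.909
outer loop
vertex -0.773 -0.032 4.212
vertex 0.58 1.458 3.291
vertex -0.569 1.692 3.545
endloop
endfacet
facet normal -0.110 -0.927 0.359
outer loop
vertex 0.376 -0.266 3.959
vertex -0.773 -0.032 4.212
vertex -0.111 -0.852 2.295
endloop
endfacet
facet normal 0.266 0.321 0.909
outer loop
vertex 0.376 -0.266 3.959
vertex 0.58 1.458 3.291
vertex -0.773 -0.032 4.212
endloop
endfacet
facet normal 0.110 0.927 -0.359
outer loop
vertex -0.569 1.692 3.545
vertex 0.58 1.458 3.291
vertex -1.056 1.106 1.881
endloop
endfacet
facet normal -0.265 -0.320 -0.909
outer loop
vertex 0.093 0.872 1.628
vertex -0.111 -0.852 2.295
vertex -1.056 1.106 1.881
endloop
endfacet
facet normal 0.110 0.927 -0.359
outer loop
vertex -1.056 1.106 1.881
vertex 0.58 1.458 3.291
vertex 0.093 0.872 1.628
endloop
endfacet
facet normal 0.958 -0.195 -0.212
outer loop
vertex 0.093 0.872 1.628
vertex 0.376 -0.266 3.959
vertex -0.111 -0.852 2.295
endloop
endfacet
facet normal 0.958 -0.195 -0.212
outer loop
vertex 0.58 1.458 3.291
vertex 0.376 -0.266 3.959
vertex 0.093 0.872 1.628
endloop
endfacet

endsolid


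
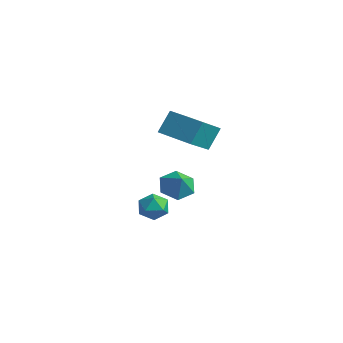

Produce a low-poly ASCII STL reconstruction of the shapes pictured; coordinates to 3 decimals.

solid 
facet normal -0.828 0.521 0.207
outer loop
vertex 0.234 -1.821 -2.651
vertex -0.242 -2.577 -2.654
vertex 0.13 -2.287 -1.895
endloop
endfacet
facet normal -0.252 0.839 0.483
outer loop
vertex 0.234 -1.821 -2.651
vertex 0.13 -2.287 -1.895
vertex 0.925 -1.933 -2.096
endloop
endfacet
facet normal 0.199 0.979 -0.051
outer loop
vertex 0.234 -1.821 -2.651
vertex 0.925 -1.933 -2.096
vertex 1.045 -2.003 -2.978
endloop
endfacet
facet normal -0.098 0.747 -0.658
outer loop
vertex 0.234 -1.821 -2.651
vertex 1.045 -2.003 -2.978
vertex 0.323 -2.402 -3.324
endloop
endfacet
facet normal -0.733 0.464 -0.497
outer loop
vertex 0.234 -1.821 -2.651
vertex 0.323 -2.402 -3.324
vertex -0.242 -2.577 -2.654
endloop
endfacet
facet normal 0.066 0.377 0.924
outer loop
vertex 0.925 -1.933 -2.096
vertex 0.13 -2.287 -1.895
vertex 0.877 -2.758 -1.756
endloop
endfacet
facet normal -0.867 -0.139 0.478
outer loop
vertex 0.13 -2.287 -1.895
vertex -0.242 -2.577 -2.654
vertex 0.155 -3.157 -2.102
endloop
endfacet
facet normal -0.713 -0.231 -0.662
outer loop
vertex -0.242 -2.577 -2.654
vertex 0.323 -2.402 -3.324
vertex 0.275 -3.227 -2.984
endloop
endfacet
facet normal 0.315 0.228 -0.921
outer loop
vertex 0.323 -2.402 -3.324
vertex 1.045 -2.003 -2.978
vertex 1.07 -2.873 -3.185
endloop
endfacet
facet normal 0.796 0.602 0.060
outer loop
vertex 1.045 -2.003 -2.978
vertex 0.925 -1.933 -2.096
vertex 1.442 -2.583 -2.426
endloop
endfacet
facet normal 0.098 -0.747 0.658
outer loop
vertex 0.966 -3.339 -2.429
vertex 0.877 -2.758 -1.756
vertex 0.155 -3.157 -2.102
endloop
endfacet
facet normal -0.199 -0.979 0.051
outer loop
vertex 0.966 -3.339 -2.429
vertex 0.155 -3.157 -2.102
vertex 0.275 -3.227 -2.984
endloop
endfacet
facet normal 0.252 -0.839 -0.483
outer loop
vertex 0.966 -3.339 -2.429
vertex 0.275 -3.227 -2.984
vertex 1.07 -2.873 -3.185
endloop
endfacet
facet normal 0.828 -0.521 -0.207
outer loop
vertex 0.966 -3.339 -2.429
vertex 1.07 -2.873 -3.185
vertex 1.442 -2.583 -2.426
endloop
endfacet
facet normal 0.733 -0.464 0.497
outer loop
vertex 0.966 -3.339 -2.429
vertex 1.442 -2.583 -2.426
vertex 0.877 -2.758 -1.756
endloop
endfacet
facet normal -0.315 -0.228 0.921
outer loop
vertex 0.155 -3.157 -2.102
vertex 0.877 -2.758 -1.756
vertex 0.13 -2.287 -1.895
endloop
endfacet
facet normal -0.796 -0.602 -0.060
outer loop
vertex 0.275 -3.227 -2.984
vertex 0.155 -3.157 -2.102
vertex -0.242 -2.577 -2.654
endloop
endfacet
facet normal -0.066 -0.377 -0.924
outer loop
vertex 1.07 -2.873 -3.185
vertex 0.275 -3.227 -2.984
vertex 0.323 -2.402 -3.324
endloop
endfacet
facet normal 0.867 0.139 -0.478
outer loop
vertex 1.442 -2.583 -2.426
vertex 1.07 -2.873 -3.185
vertex 1.045 -2.003 -2.978
endloop
endfacet
facet normal 0.713 0.231 0.662
outer loop
vertex 0.877 -2.758 -1.756
vertex 1.442 -2.583 -2.426
vertex 0.925 -1.933 -2.096
endloop
endfacet
facet normal -0.653 0.224 -0.724
outer loop
vertex 2.975 -2.811 -1.002
vertex 2.381 -2.433 -0.349
vertex 3.042 -1.881 -0.774
endloop
endfacet
facet normal 0.994 -0.049 -0.093
outer loop
vertex 2.975 -2.811 -1.002
vertex 3.042 -1.881 -0.774
vertex 3.119 -2.687 0.469
endloop
endfacet
facet normal -0.653 0.224 -0.724
outer loop
vertex 3.042 -1.881 -0.774
vertex 2.381 -2.433 -0.349
vertex 2.448 -1.503 -0.121
endloop
endfacet
facet normal 0.739 0.585 0.334
outer loop
vertex 3.042 -1.881 -0.774
vertex 2.448 -1.503 -0.121
vertex 3.119 -2.687 0.469
endloop
endfacet
facet normal -0.653 0.224 -0.723
outer loop
vertex 2.448 -1.503 -0.121
vertex 2.381 -2.433 -0.349
vertex 1.788 -2.055 0.304
endloop
endfacet
facet normal 0.132 0.501 0.855
outer loop
vertex 2.448 -1.503 -0.121
vertex 1.788 -2.055 0.304
vertex 3.119 -2.687 0.469
endloop
endfacet
facet normal -0.653 0.224 -0.723
outer loop
vertex 1.788 -2.055 0.304
vertex 2.381 -2.433 -0.349
vertex 1.721 -2.985 0.076
endloop
endfacet
facet normal -0.221 -0.217 0.951
outer loop
vertex 1.788 -2.055 0.304
vertex 1.721 -2.985 0.076
vertex 3.119 -2.687 0.469
endloop
endfacet
facet normal -0.653 0.224 -0.723
outer loop
vertex 1.721 -2.985 0.076
vertex 2.381 -2.433 -0.349
vertex 2.314 -3.363 -0.577
endloop
endfacet
facet normal 0.034 -0.851 0.524
outer loop
vertex 1.721 -2.985 0.076
vertex 2.314 -3.363 -0.577
vertex 3.119 -2.687 0.469
endloop
endfacet
facet normal -0.653 0.224 -0.724
outer loop
vertex 2.314 -3.363 -0.577
vertex 2.381 -2.433 -0.349
vertex 2.975 -2.811 -1.002
endloop
endfacet
facet normal 0.642 -0.767 0.002
outer loop
vertex 2.314 -3.363 -0.577
vertex 2.975 -2.811 -1.002
vertex 3.119 -2.687 0.469
endloop
endfacet
facet normal -0.963 -0.249 0.103
outer loop
vertex 2.376 -2.838 4.824
vertex 1.905 -1.41 3.872
vertex 2.448 -3.608 3.634
endloop
endfacet
facet normal 0.265 -0.802 0.535
outer loop
vertex 4.375 -3.11 3.428
vertex 2.376 -2.838 4.824
vertex 2.448 -3.608 3.634
endloop
endfacet
facet normal -0.963 -0.249 0.102
outer loop
vertex 2.448 -3.608 3.634
vertex 1.905 -1.41 3.872
vertex 1.978 -2.18 2.681
endloop
endfacet
facet normal 0.051 -0.543 -0.838
outer loop
vertex 1.978 -2.18 2.681
vertex 4.375 -3.11 3.428
vertex 2.448 -3.608 3.634
endloop
endfacet
facet normal -0.051 0.542 0.839
outer loop
vertex 2.376 -2.838 4.824
vertex 3.832 -0.912 3.666
vertex 1.905 -1.41 3.872
endloop
endfacet
facet normal 0.264 -0.802 0.535
outer loop
vertex 4.302 -2.34 4.619
vertex 2.376 -2.838 4.824
vertex 4.375 -3.11 3.428
endloop
endfacet
facet normal -0.051 0.543 0.838
outer loop
vertex 4.302 -2.34 4.619
vertex 3.832 -0.912 3.666
vertex 2.376 -2.838 4.824
endloop
endfacet
facet normal -0.265 0.802 -0.535
outer loop
vertex 1.905 -1.41 3.872
vertex 3.832 -0.912 3.666
vertex 1.978 -2.18 2.681
endloop
endfacet
facet normal 0.051 -0.542 -0.839
outer loop
vertex 3.904 -1.682 2.476
vertex 4.375 -3.11 3.428
vertex 1.978 -2.18 2.681
endloop
endfacet
facet normal -0.264 0.802 -0.535
outer loop
vertex 1.978 -2.18 2.681
vertex 3.832 -0.912 3.666
vertex 3.904 -1.682 2.476
endloop
endfacet
facet normal 0.963 0.249 -0.102
outer loop
vertex 3.904 -1.682 2.476
vertex 4.302 -2.34 4.619
vertex 4.375 -3.11 3.428
endloop
endfacet
facet normal 0.963 0.249 -0.103
outer loop
vertex 3.832 -0.912 3.666
vertex 4.302 -2.34 4.619
vertex 3.904 -1.682 2.476
endloop
endfacet

endsolid


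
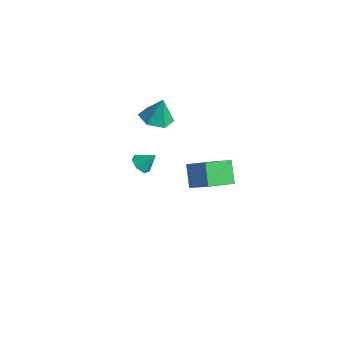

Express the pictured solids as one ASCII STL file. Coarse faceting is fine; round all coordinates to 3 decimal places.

solid 
facet normal -0.133 -0.226 -0.965
outer loop
vertex -1.864 3.227 2.083
vertex -2.875 3.501 2.158
vertex -2.155 4.217 1.891
endloop
endfacet
facet normal 0.891 0.324 0.318
outer loop
vertex -1.864 3.227 2.083
vertex -2.155 4.217 1.891
vertex -2.665 3.859 3.682
endloop
endfacet
facet normal -0.132 -0.227 -0.965
outer loop
vertex -2.155 4.217 1.891
vertex -2.875 3.501 2.158
vertex -3.165 4.492 1.965
endloop
endfacet
facet normal 0.271 0.926 0.262
outer loop
vertex -2.155 4.217 1.891
vertex -3.165 4.492 1.965
vertex -2.665 3.859 3.682
endloop
endfacet
facet normal -0.132 -0.227 -0.965
outer loop
vertex -3.165 4.492 1.965
vertex -2.875 3.501 2.158
vertex -3.886 3.775 2.232
endloop
endfacet
facet normal -0.554 0.716 0.425
outer loop
vertex -3.165 4.492 1.965
vertex -3.886 3.775 2.232
vertex -2.665 3.859 3.682
endloop
endfacet
facet normal -0.132 -0.227 -0.965
outer loop
vertex -3.886 3.775 2.232
vertex -2.875 3.501 2.158
vertex -3.595 2.785 2.425
endloop
endfacet
facet normal -0.759 -0.097 0.644
outer loop
vertex -3.886 3.775 2.232
vertex -3.595 2.785 2.425
vertex -2.665 3.859 3.682
endloop
endfacet
facet normal -0.133 -0.226 -0.965
outer loop
vertex -3.595 2.785 2.425
vertex -2.875 3.501 2.158
vertex -2.584 2.511 2.35
endloop
endfacet
facet normal -0.138 -0.700 0.700
outer loop
vertex -3.595 2.785 2.425
vertex -2.584 2.511 2.35
vertex -2.665 3.859 3.682
endloop
endfacet
facet normal -0.133 -0.226 -0.965
outer loop
vertex -2.584 2.511 2.35
vertex -2.875 3.501 2.158
vertex -1.864 3.227 2.083
endloop
endfacet
facet normal 0.686 -0.490 0.537
outer loop
vertex -2.584 2.511 2.35
vertex -1.864 3.227 2.083
vertex -2.665 3.859 3.682
endloop
endfacet
facet normal -0.563 0.397 0.725
outer loop
vertex 2.313 0.809 3.266
vertex 3.509 1.027 4.075
vertex 2.532 2.584 2.465
endloop
endfacet
facet normal -0.819 -0.149 -0.554
outer loop
vertex 3.371 1.993 1.385
vertex 2.313 0.809 3.266
vertex 2.532 2.584 2.465
endloop
endfacet
facet normal -0.563 0.397 0.725
outer loop
vertex 2.532 2.584 2.465
vertex 3.509 1.027 4.075
vertex 3.728 2.802 3.274
endloop
endfacet
facet normal 0.112 0.906 -0.409
outer loop
vertex 3.728 2.802 3.274
vertex 3.371 1.993 1.385
vertex 2.532 2.584 2.465
endloop
endfacet
facet normal -0.112 -0.906 0.409
outer loop
vertex 2.313 0.809 3.266
vertex 4.348 0.436 2.995
vertex 3.509 1.027 4.075
endloop
endfacet
facet normal -0.819 -0.149 -0.554
outer loop
vertex 3.152 0.218 2.186
vertex 2.313 0.809 3.266
vertex 3.371 1.993 1.385
endloop
endfacet
facet normal -0.112 -0.906 0.409
outer loop
vertex 3.152 0.218 2.186
vertex 4.348 0.436 2.995
vertex 2.313 0.809 3.266
endloop
endfacet
facet normal 0.819 0.149 0.554
outer loop
vertex 3.509 1.027 4.075
vertex 4.348 0.436 2.995
vertex 3.728 2.802 3.274
endloop
endfacet
facet normal 0.112 0.906 -0.409
outer loop
vertex 4.567 2.211 2.194
vertex 3.371 1.993 1.385
vertex 3.728 2.802 3.274
endloop
endfacet
facet normal 0.819 0.149 0.554
outer loop
vertex 3.728 2.802 3.274
vertex 4.348 0.436 2.995
vertex 4.567 2.211 2.194
endloop
endfacet
facet normal 0.563 -0.397 -0.725
outer loop
vertex 4.567 2.211 2.194
vertex 3.152 0.218 2.186
vertex 3.371 1.993 1.385
endloop
endfacet
facet normal 0.563 -0.397 -0.725
outer loop
vertex 4.348 0.436 2.995
vertex 3.152 0.218 2.186
vertex 4.567 2.211 2.194
endloop
endfacet
facet normal -0.502 -0.502 -0.704
outer loop
vertex -3.603 3.639 -3.414
vertex -4.094 3.417 -2.906
vertex -4.11 4.025 -3.328
endloop
endfacet
facet normal 0.554 0.788 -0.270
outer loop
vertex -3.603 3.639 -3.414
vertex -4.11 4.025 -3.328
vertex -3.486 4.023 -2.054
endloop
endfacet
facet normal -0.502 -0.502 -0.704
outer loop
vertex -4.11 4.025 -3.328
vertex -4.094 3.417 -2.906
vertex -4.604 3.952 -2.924
endloop
endfacet
facet normal -0.104 0.993 0.052
outer loop
vertex -4.11 4.025 -3.328
vertex -4.604 3.952 -2.924
vertex -3.486 4.023 -2.054
endloop
endfacet
facet normal -0.502 -0.502 -0.704
outer loop
vertex -4.604 3.952 -2.924
vertex -4.094 3.417 -2.906
vertex -4.714 3.477 -2.507
endloop
endfacet
facet normal -0.500 0.634 0.590
outer loop
vertex -4.604 3.952 -2.924
vertex -4.714 3.477 -2.507
vertex -3.486 4.023 -2.054
endloop
endfacet
facet normal -0.502 -0.501 -0.705
outer loop
vertex -4.714 3.477 -2.507
vertex -4.094 3.417 -2.906
vertex -4.357 2.956 -2.391
endloop
endfacet
facet normal -0.337 -0.022 0.941
outer loop
vertex -4.714 3.477 -2.507
vertex -4.357 2.956 -2.391
vertex -3.486 4.023 -2.054
endloop
endfacet
facet normal -0.501 -0.501 -0.705
outer loop
vertex -4.357 2.956 -2.391
vertex -4.094 3.417 -2.906
vertex -3.802 2.782 -2.662
endloop
endfacet
facet normal 0.260 -0.477 0.839
outer loop
vertex -4.357 2.956 -2.391
vertex -3.802 2.782 -2.662
vertex -3.486 4.023 -2.054
endloop
endfacet
facet normal -0.502 -0.502 -0.704
outer loop
vertex -3.802 2.782 -2.662
vertex -4.094 3.417 -2.906
vertex -3.466 3.086 -3.118
endloop
endfacet
facet normal 0.846 -0.392 0.362
outer loop
vertex -3.802 2.782 -2.662
vertex -3.466 3.086 -3.118
vertex -3.486 4.023 -2.054
endloop
endfacet
facet normal -0.502 -0.502 -0.705
outer loop
vertex -3.466 3.086 -3.118
vertex -4.094 3.417 -2.906
vertex -3.603 3.639 -3.414
endloop
endfacet
facet normal 0.976 0.171 -0.132
outer loop
vertex -3.466 3.086 -3.118
vertex -3.603 3.639 -3.414
vertex -3.486 4.023 -2.054
endloop
endfacet

endsolid


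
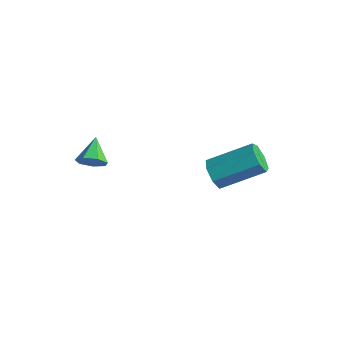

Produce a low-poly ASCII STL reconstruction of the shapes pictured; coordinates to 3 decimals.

solid 
facet normal 0.575 -0.675 -0.461
outer loop
vertex -0.496 -2.272 -0.51
vertex -0.864 -2.262 -0.984
vertex -0.38 -1.922 -0.878
endloop
endfacet
facet normal 0.453 0.570 0.685
outer loop
vertex -0.496 -2.272 -0.51
vertex -0.38 -1.922 -0.878
vertex -1.496 -1.518 -0.476
endloop
endfacet
facet normal 0.575 -0.675 -0.461
outer loop
vertex -0.38 -1.922 -0.878
vertex -0.864 -2.262 -0.984
vertex -0.629 -1.828 -1.326
endloop
endfacet
facet normal 0.343 0.939 0.007
outer loop
vertex -0.38 -1.922 -0.878
vertex -0.629 -1.828 -1.326
vertex -1.496 -1.518 -0.476
endloop
endfacet
facet normal 0.575 -0.675 -0.462
outer loop
vertex -0.629 -1.828 -1.326
vertex -0.864 -2.262 -0.984
vertex -1.055 -2.061 -1.516
endloop
endfacet
facet normal -0.218 0.824 -0.523
outer loop
vertex -0.629 -1.828 -1.326
vertex -1.055 -2.061 -1.516
vertex -1.496 -1.518 -0.476
endloop
endfacet
facet normal 0.575 -0.676 -0.462
outer loop
vertex -1.055 -2.061 -1.516
vertex -0.864 -2.262 -0.984
vertex -1.336 -2.444 -1.305
endloop
endfacet
facet normal -0.805 0.313 -0.504
outer loop
vertex -1.055 -2.061 -1.516
vertex -1.336 -2.444 -1.305
vertex -1.496 -1.518 -0.476
endloop
endfacet
facet normal 0.574 -0.676 -0.461
outer loop
vertex -1.336 -2.444 -1.305
vertex -0.864 -2.262 -0.984
vertex -1.262 -2.69 -0.852
endloop
endfacet
facet normal -0.977 -0.210 0.046
outer loop
vertex -1.336 -2.444 -1.305
vertex -1.262 -2.69 -0.852
vertex -1.496 -1.518 -0.476
endloop
endfacet
facet normal 0.574 -0.676 -0.462
outer loop
vertex -1.262 -2.69 -0.852
vertex -0.864 -2.262 -0.984
vertex -0.888 -2.614 -0.499
endloop
endfacet
facet normal -0.604 -0.350 0.716
outer loop
vertex -1.262 -2.69 -0.852
vertex -0.888 -2.614 -0.499
vertex -1.496 -1.518 -0.476
endloop
endfacet
facet normal 0.576 -0.675 -0.461
outer loop
vertex -0.888 -2.614 -0.499
vertex -0.864 -2.262 -0.984
vertex -0.496 -2.272 -0.51
endloop
endfacet
facet normal 0.031 -0.004 1.000
outer loop
vertex -0.888 -2.614 -0.499
vertex -0.496 -2.272 -0.51
vertex -1.496 -1.518 -0.476
endloop
endfacet
facet normal -0.528 -0.718 -0.452
outer loop
vertex 1.973 1.282 -2.855
vertex 1.423 1.504 -2.565
vertex 1.681 1.68 -3.146
endloop
endfacet
facet normal 0.679 -0.038 -0.733
outer loop
vertex 1.973 1.282 -2.855
vertex 1.681 1.68 -3.146
vertex 2.967 2.633 -2.006
endloop
endfacet
facet normal 0.679 -0.038 -0.733
outer loop
vertex 2.967 2.633 -2.006
vertex 1.681 1.68 -3.146
vertex 2.675 3.031 -2.297
endloop
endfacet
facet normal 0.530 0.718 0.451
outer loop
vertex 2.967 2.633 -2.006
vertex 2.675 3.031 -2.297
vertex 2.417 2.856 -1.715
endloop
endfacet
facet normal -0.528 -0.719 -0.452
outer loop
vertex 1.681 1.68 -3.146
vertex 1.423 1.504 -2.565
vertex 1.195 1.945 -3.0
endloop
endfacet
facet normal 0.026 0.518 -0.855
outer loop
vertex 1.681 1.68 -3.146
vertex 1.195 1.945 -3.0
vertex 2.675 3.031 -2.297
endloop
endfacet
facet normal 0.026 0.518 -0.855
outer loop
vertex 2.675 3.031 -2.297
vertex 1.195 1.945 -3.0
vertex 2.189 3.297 -2.151
endloop
endfacet
facet normal 0.529 0.719 0.451
outer loop
vertex 2.675 3.031 -2.297
vertex 2.189 3.297 -2.151
vertex 2.417 2.856 -1.715
endloop
endfacet
facet normal -0.530 -0.719 -0.451
outer loop
vertex 1.195 1.945 -3.0
vertex 1.423 1.504 -2.565
vertex 0.881 1.879 -2.526
endloop
endfacet
facet normal -0.647 0.685 -0.333
outer loop
vertex 1.195 1.945 -3.0
vertex 0.881 1.879 -2.526
vertex 2.189 3.297 -2.151
endloop
endfacet
facet normal -0.648 0.685 -0.332
outer loop
vertex 2.189 3.297 -2.151
vertex 0.881 1.879 -2.526
vertex 1.875 3.23 -1.677
endloop
endfacet
facet normal 0.528 0.719 0.451
outer loop
vertex 2.189 3.297 -2.151
vertex 1.875 3.23 -1.677
vertex 2.417 2.856 -1.715
endloop
endfacet
facet normal -0.529 -0.718 -0.451
outer loop
vertex 0.881 1.879 -2.526
vertex 1.423 1.504 -2.565
vertex 0.975 1.53 -2.081
endloop
endfacet
facet normal -0.833 0.336 0.440
outer loop
vertex 0.881 1.879 -2.526
vertex 0.975 1.53 -2.081
vertex 1.875 3.23 -1.677
endloop
endfacet
facet normal -0.833 0.336 0.440
outer loop
vertex 1.875 3.23 -1.677
vertex 0.975 1.53 -2.081
vertex 1.969 2.881 -1.232
endloop
endfacet
facet normal 0.528 0.719 0.452
outer loop
vertex 1.875 3.23 -1.677
vertex 1.969 2.881 -1.232
vertex 2.417 2.856 -1.715
endloop
endfacet
facet normal -0.529 -0.719 -0.451
outer loop
vertex 0.975 1.53 -2.081
vertex 1.423 1.504 -2.565
vertex 1.406 1.162 -2.0
endloop
endfacet
facet normal -0.392 -0.265 0.881
outer loop
vertex 0.975 1.53 -2.081
vertex 1.406 1.162 -2.0
vertex 1.969 2.881 -1.232
endloop
endfacet
facet normal -0.392 -0.265 0.881
outer loop
vertex 1.969 2.881 -1.232
vertex 1.406 1.162 -2.0
vertex 2.4 2.513 -1.151
endloop
endfacet
facet normal 0.528 0.718 0.453
outer loop
vertex 1.969 2.881 -1.232
vertex 2.4 2.513 -1.151
vertex 2.417 2.856 -1.715
endloop
endfacet
facet normal -0.529 -0.719 -0.451
outer loop
vertex 1.406 1.162 -2.0
vertex 1.423 1.504 -2.565
vertex 1.85 1.052 -2.345
endloop
endfacet
facet normal 0.346 -0.668 0.658
outer loop
vertex 1.406 1.162 -2.0
vertex 1.85 1.052 -2.345
vertex 2.4 2.513 -1.151
endloop
endfacet
facet normal 0.346 -0.668 0.658
outer loop
vertex 2.4 2.513 -1.151
vertex 1.85 1.052 -2.345
vertex 2.844 2.403 -1.496
endloop
endfacet
facet normal 0.529 0.718 0.452
outer loop
vertex 2.4 2.513 -1.151
vertex 2.844 2.403 -1.496
vertex 2.417 2.856 -1.715
endloop
endfacet
facet normal -0.528 -0.719 -0.452
outer loop
vertex 1.85 1.052 -2.345
vertex 1.423 1.504 -2.565
vertex 1.973 1.282 -2.855
endloop
endfacet
facet normal 0.821 -0.568 -0.058
outer loop
vertex 1.85 1.052 -2.345
vertex 1.973 1.282 -2.855
vertex 2.844 2.403 -1.496
endloop
endfacet
facet normal 0.821 -0.568 -0.058
outer loop
vertex 2.844 2.403 -1.496
vertex 1.973 1.282 -2.855
vertex 2.967 2.633 -2.006
endloop
endfacet
facet normal 0.530 0.718 0.452
outer loop
vertex 2.844 2.403 -1.496
vertex 2.967 2.633 -2.006
vertex 2.417 2.856 -1.715
endloop
endfacet

endsolid


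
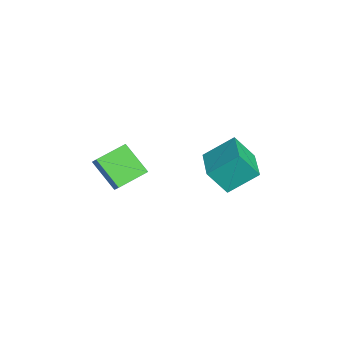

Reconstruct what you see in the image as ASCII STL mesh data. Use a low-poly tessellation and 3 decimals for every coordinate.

solid 
facet normal -0.712 -0.196 -0.674
outer loop
vertex -1.505 -3.376 1.731
vertex -2.305 -1.977 2.168
vertex -0.534 -2.414 0.426
endloop
endfacet
facet normal 0.479 -0.838 -0.261
outer loop
vertex 0.085 -2.243 1.012
vertex -1.505 -3.376 1.731
vertex -0.534 -2.414 0.426
endloop
endfacet
facet normal -0.712 -0.197 -0.674
outer loop
vertex -0.534 -2.414 0.426
vertex -2.305 -1.977 2.168
vertex -1.334 -1.015 0.862
endloop
endfacet
facet normal 0.513 0.509 -0.691
outer loop
vertex -1.334 -1.015 0.862
vertex 0.085 -2.243 1.012
vertex -0.534 -2.414 0.426
endloop
endfacet
facet normal -0.513 -0.509 0.691
outer loop
vertex -1.505 -3.376 1.731
vertex -1.686 -1.806 2.754
vertex -2.305 -1.977 2.168
endloop
endfacet
facet normal 0.479 -0.838 -0.261
outer loop
vertex -0.886 -3.205 2.318
vertex -1.505 -3.376 1.731
vertex 0.085 -2.243 1.012
endloop
endfacet
facet normal -0.514 -0.509 0.690
outer loop
vertex -0.886 -3.205 2.318
vertex -1.686 -1.806 2.754
vertex -1.505 -3.376 1.731
endloop
endfacet
facet normal -0.479 0.838 0.261
outer loop
vertex -2.305 -1.977 2.168
vertex -1.686 -1.806 2.754
vertex -1.334 -1.015 0.862
endloop
endfacet
facet normal 0.514 0.509 -0.690
outer loop
vertex -0.715 -0.844 1.449
vertex 0.085 -2.243 1.012
vertex -1.334 -1.015 0.862
endloop
endfacet
facet normal -0.479 0.838 0.261
outer loop
vertex -1.334 -1.015 0.862
vertex -1.686 -1.806 2.754
vertex -0.715 -0.844 1.449
endloop
endfacet
facet normal 0.712 0.197 0.674
outer loop
vertex -0.715 -0.844 1.449
vertex -0.886 -3.205 2.318
vertex 0.085 -2.243 1.012
endloop
endfacet
facet normal 0.712 0.197 0.674
outer loop
vertex -1.686 -1.806 2.754
vertex -0.886 -3.205 2.318
vertex -0.715 -0.844 1.449
endloop
endfacet
facet normal -0.997 0.014 -0.074
outer loop
vertex -3.453 3.466 1.706
vertex -3.343 4.439 0.403
vertex -3.391 1.95 0.579
endloop
endfacet
facet normal -0.067 -0.597 0.799
outer loop
vertex -1.257 1.921 0.737
vertex -3.453 3.466 1.706
vertex -3.391 1.95 0.579
endloop
endfacet
facet normal -0.997 0.014 -0.074
outer loop
vertex -3.391 1.95 0.579
vertex -3.343 4.439 0.403
vertex -3.281 2.923 -0.724
endloop
endfacet
facet normal 0.033 -0.802 -0.596
outer loop
vertex -3.281 2.923 -0.724
vertex -1.257 1.921 0.737
vertex -3.391 1.95 0.579
endloop
endfacet
facet normal -0.033 0.802 0.596
outer loop
vertex -3.453 3.466 1.706
vertex -1.209 4.41 0.561
vertex -3.343 4.439 0.403
endloop
endfacet
facet normal -0.067 -0.597 0.799
outer loop
vertex -1.319 3.437 1.864
vertex -3.453 3.466 1.706
vertex -1.257 1.921 0.737
endloop
endfacet
facet normal -0.033 0.802 0.596
outer loop
vertex -1.319 3.437 1.864
vertex -1.209 4.41 0.561
vertex -3.453 3.466 1.706
endloop
endfacet
facet normal 0.067 0.597 -0.799
outer loop
vertex -3.343 4.439 0.403
vertex -1.209 4.41 0.561
vertex -3.281 2.923 -0.724
endloop
endfacet
facet normal 0.033 -0.802 -0.596
outer loop
vertex -1.147 2.894 -0.566
vertex -1.257 1.921 0.737
vertex -3.281 2.923 -0.724
endloop
endfacet
facet normal 0.067 0.597 -0.799
outer loop
vertex -3.281 2.923 -0.724
vertex -1.209 4.41 0.561
vertex -1.147 2.894 -0.566
endloop
endfacet
facet normal 0.997 -0.014 0.074
outer loop
vertex -1.147 2.894 -0.566
vertex -1.319 3.437 1.864
vertex -1.257 1.921 0.737
endloop
endfacet
facet normal 0.997 -0.014 0.074
outer loop
vertex -1.209 4.41 0.561
vertex -1.319 3.437 1.864
vertex -1.147 2.894 -0.566
endloop
endfacet

endsolid


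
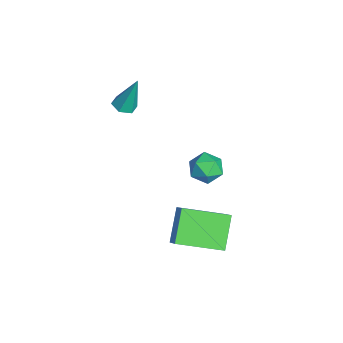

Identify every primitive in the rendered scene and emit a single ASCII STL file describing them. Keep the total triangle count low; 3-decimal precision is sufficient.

solid 
facet normal -0.859 0.407 0.310
outer loop
vertex -2.123 3.485 -3.171
vertex -1.87 3.411 -2.372
vertex -1.695 4.11 -2.806
endloop
endfacet
facet normal -0.676 0.657 -0.333
outer loop
vertex -2.123 3.485 -3.171
vertex -1.695 4.11 -2.806
vertex -1.521 3.888 -3.598
endloop
endfacet
facet normal -0.620 0.102 -0.778
outer loop
vertex -2.123 3.485 -3.171
vertex -1.521 3.888 -3.598
vertex -1.588 3.051 -3.654
endloop
endfacet
facet normal -0.769 -0.491 -0.410
outer loop
vertex -2.123 3.485 -3.171
vertex -1.588 3.051 -3.654
vertex -1.804 2.757 -2.896
endloop
endfacet
facet normal -0.916 -0.303 0.262
outer loop
vertex -2.123 3.485 -3.171
vertex -1.804 2.757 -2.896
vertex -1.87 3.411 -2.372
endloop
endfacet
facet normal -0.033 0.960 -0.276
outer loop
vertex -1.521 3.888 -3.598
vertex -1.695 4.11 -2.806
vertex -0.896 4.063 -3.064
endloop
endfacet
facet normal -0.329 0.556 0.763
outer loop
vertex -1.695 4.11 -2.806
vertex -1.87 3.411 -2.372
vertex -1.112 3.769 -2.306
endloop
endfacet
facet normal -0.421 -0.593 0.687
outer loop
vertex -1.87 3.411 -2.372
vertex -1.804 2.757 -2.896
vertex -1.179 2.932 -2.362
endloop
endfacet
facet normal -0.182 -0.898 -0.400
outer loop
vertex -1.804 2.757 -2.896
vertex -1.588 3.051 -3.654
vertex -1.005 2.71 -3.154
endloop
endfacet
facet normal 0.057 0.062 -0.996
outer loop
vertex -1.588 3.051 -3.654
vertex -1.521 3.888 -3.598
vertex -0.83 3.409 -3.588
endloop
endfacet
facet normal 0.769 0.491 0.410
outer loop
vertex -0.577 3.335 -2.789
vertex -0.896 4.063 -3.064
vertex -1.112 3.769 -2.306
endloop
endfacet
facet normal 0.620 -0.102 0.778
outer loop
vertex -0.577 3.335 -2.789
vertex -1.112 3.769 -2.306
vertex -1.179 2.932 -2.362
endloop
endfacet
facet normal 0.676 -0.657 0.333
outer loop
vertex -0.577 3.335 -2.789
vertex -1.179 2.932 -2.362
vertex -1.005 2.71 -3.154
endloop
endfacet
facet normal 0.859 -0.407 -0.310
outer loop
vertex -0.577 3.335 -2.789
vertex -1.005 2.71 -3.154
vertex -0.83 3.409 -3.588
endloop
endfacet
facet normal 0.916 0.303 -0.262
outer loop
vertex -0.577 3.335 -2.789
vertex -0.83 3.409 -3.588
vertex -0.896 4.063 -3.064
endloop
endfacet
facet normal 0.182 0.898 0.400
outer loop
vertex -1.112 3.769 -2.306
vertex -0.896 4.063 -3.064
vertex -1.695 4.11 -2.806
endloop
endfacet
facet normal -0.057 -0.062 0.996
outer loop
vertex -1.179 2.932 -2.362
vertex -1.112 3.769 -2.306
vertex -1.87 3.411 -2.372
endloop
endfacet
facet normal 0.033 -0.960 0.276
outer loop
vertex -1.005 2.71 -3.154
vertex -1.179 2.932 -2.362
vertex -1.804 2.757 -2.896
endloop
endfacet
facet normal 0.329 -0.556 -0.763
outer loop
vertex -0.83 3.409 -3.588
vertex -1.005 2.71 -3.154
vertex -1.588 3.051 -3.654
endloop
endfacet
facet normal 0.421 0.593 -0.687
outer loop
vertex -0.896 4.063 -3.064
vertex -0.83 3.409 -3.588
vertex -1.521 3.888 -3.598
endloop
endfacet
facet normal -0.087 -0.312 -0.946
outer loop
vertex -1.522 0.315 1.106
vertex -2.008 0.048 1.239
vertex -2.019 0.59 1.061
endloop
endfacet
facet normal 0.487 0.872 -0.053
outer loop
vertex -1.522 0.315 1.106
vertex -2.019 0.59 1.061
vertex -1.852 0.612 2.941
endloop
endfacet
facet normal -0.085 -0.312 -0.946
outer loop
vertex -2.019 0.59 1.061
vertex -2.008 0.048 1.239
vertex -2.505 0.323 1.193
endloop
endfacet
facet normal -0.475 0.880 0.032
outer loop
vertex -2.019 0.59 1.061
vertex -2.505 0.323 1.193
vertex -1.852 0.612 2.941
endloop
endfacet
facet normal -0.086 -0.314 -0.945
outer loop
vertex -2.505 0.323 1.193
vertex -2.008 0.048 1.239
vertex -2.494 -0.219 1.372
endloop
endfacet
facet normal -0.938 0.092 0.335
outer loop
vertex -2.505 0.323 1.193
vertex -2.494 -0.219 1.372
vertex -1.852 0.612 2.941
endloop
endfacet
facet normal -0.087 -0.313 -0.946
outer loop
vertex -2.494 -0.219 1.372
vertex -2.008 0.048 1.239
vertex -1.996 -0.493 1.417
endloop
endfacet
facet normal -0.439 -0.707 0.554
outer loop
vertex -2.494 -0.219 1.372
vertex -1.996 -0.493 1.417
vertex -1.852 0.612 2.941
endloop
endfacet
facet normal -0.087 -0.313 -0.946
outer loop
vertex -1.996 -0.493 1.417
vertex -2.008 0.048 1.239
vertex -1.51 -0.226 1.284
endloop
endfacet
facet normal 0.520 -0.714 0.468
outer loop
vertex -1.996 -0.493 1.417
vertex -1.51 -0.226 1.284
vertex -1.852 0.612 2.941
endloop
endfacet
facet normal -0.087 -0.313 -0.946
outer loop
vertex -1.51 -0.226 1.284
vertex -2.008 0.048 1.239
vertex -1.522 0.315 1.106
endloop
endfacet
facet normal 0.983 0.076 0.165
outer loop
vertex -1.51 -0.226 1.284
vertex -1.522 0.315 1.106
vertex -1.852 0.612 2.941
endloop
endfacet
facet normal -0.688 0.264 0.676
outer loop
vertex 3.001 1.744 -0.968
vertex 3.169 3.737 -1.575
vertex 2.388 1.621 -1.544
endloop
endfacet
facet normal -0.081 -0.954 0.290
outer loop
vertex 3.531 1.183 -2.665
vertex 3.001 1.744 -0.968
vertex 2.388 1.621 -1.544
endloop
endfacet
facet normal -0.688 0.264 0.676
outer loop
vertex 2.388 1.621 -1.544
vertex 3.169 3.737 -1.575
vertex 2.556 3.613 -2.151
endloop
endfacet
facet normal -0.721 -0.146 -0.678
outer loop
vertex 2.556 3.613 -2.151
vertex 3.531 1.183 -2.665
vertex 2.388 1.621 -1.544
endloop
endfacet
facet normal 0.721 0.146 0.678
outer loop
vertex 3.001 1.744 -0.968
vertex 4.312 3.299 -2.696
vertex 3.169 3.737 -1.575
endloop
endfacet
facet normal -0.080 -0.954 0.290
outer loop
vertex 4.144 1.307 -2.089
vertex 3.001 1.744 -0.968
vertex 3.531 1.183 -2.665
endloop
endfacet
facet normal 0.721 0.146 0.678
outer loop
vertex 4.144 1.307 -2.089
vertex 4.312 3.299 -2.696
vertex 3.001 1.744 -0.968
endloop
endfacet
facet normal 0.080 0.953 -0.291
outer loop
vertex 3.169 3.737 -1.575
vertex 4.312 3.299 -2.696
vertex 2.556 3.613 -2.151
endloop
endfacet
facet normal -0.721 -0.146 -0.678
outer loop
vertex 3.699 3.176 -3.272
vertex 3.531 1.183 -2.665
vertex 2.556 3.613 -2.151
endloop
endfacet
facet normal 0.081 0.954 -0.290
outer loop
vertex 2.556 3.613 -2.151
vertex 4.312 3.299 -2.696
vertex 3.699 3.176 -3.272
endloop
endfacet
facet normal 0.688 -0.264 -0.676
outer loop
vertex 3.699 3.176 -3.272
vertex 4.144 1.307 -2.089
vertex 3.531 1.183 -2.665
endloop
endfacet
facet normal 0.688 -0.264 -0.676
outer loop
vertex 4.312 3.299 -2.696
vertex 4.144 1.307 -2.089
vertex 3.699 3.176 -3.272
endloop
endfacet

endsolid
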